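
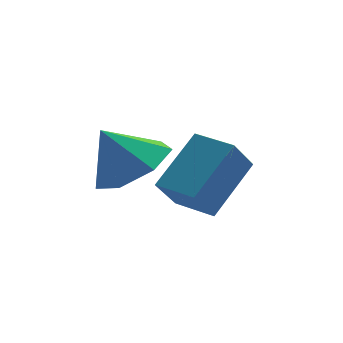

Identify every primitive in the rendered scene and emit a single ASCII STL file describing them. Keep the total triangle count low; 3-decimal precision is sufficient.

solid 
facet normal 0.536 -0.110 -0.837
outer loop
vertex -1.933 -3.64 -1.611
vertex -2.801 -3.454 -2.191
vertex -2.088 -2.759 -1.826
endloop
endfacet
facet normal 0.363 0.281 0.889
outer loop
vertex -1.933 -3.64 -1.611
vertex -2.088 -2.759 -1.826
vertex -3.519 -3.306 -1.069
endloop
endfacet
facet normal 0.536 -0.110 -0.837
outer loop
vertex -2.088 -2.759 -1.826
vertex -2.801 -3.454 -2.191
vertex -2.78 -2.402 -2.316
endloop
endfacet
facet normal 0.001 0.809 0.588
outer loop
vertex -2.088 -2.759 -1.826
vertex -2.78 -2.402 -2.316
vertex -3.519 -3.306 -1.069
endloop
endfacet
facet normal 0.536 -0.110 -0.837
outer loop
vertex -2.78 -2.402 -2.316
vertex -2.801 -3.454 -2.191
vertex -3.487 -2.837 -2.712
endloop
endfacet
facet normal -0.595 0.776 0.210
outer loop
vertex -2.78 -2.402 -2.316
vertex -3.487 -2.837 -2.712
vertex -3.519 -3.306 -1.069
endloop
endfacet
facet normal 0.536 -0.111 -0.837
outer loop
vertex -3.487 -2.837 -2.712
vertex -2.801 -3.454 -2.191
vertex -3.678 -3.737 -2.715
endloop
endfacet
facet normal -0.977 0.207 0.040
outer loop
vertex -3.487 -2.837 -2.712
vertex -3.678 -3.737 -2.715
vertex -3.519 -3.306 -1.069
endloop
endfacet
facet normal 0.536 -0.111 -0.837
outer loop
vertex -3.678 -3.737 -2.715
vertex -2.801 -3.454 -2.191
vertex -3.208 -4.424 -2.323
endloop
endfacet
facet normal -0.858 -0.470 0.206
outer loop
vertex -3.678 -3.737 -2.715
vertex -3.208 -4.424 -2.323
vertex -3.519 -3.306 -1.069
endloop
endfacet
facet normal 0.536 -0.111 -0.837
outer loop
vertex -3.208 -4.424 -2.323
vertex -2.801 -3.454 -2.191
vertex -2.432 -4.381 -1.832
endloop
endfacet
facet normal -0.327 -0.744 0.582
outer loop
vertex -3.208 -4.424 -2.323
vertex -2.432 -4.381 -1.832
vertex -3.519 -3.306 -1.069
endloop
endfacet
facet normal 0.536 -0.111 -0.837
outer loop
vertex -2.432 -4.381 -1.832
vertex -2.801 -3.454 -2.191
vertex -1.933 -3.64 -1.611
endloop
endfacet
facet normal 0.216 -0.410 0.886
outer loop
vertex -2.432 -4.381 -1.832
vertex -1.933 -3.64 -1.611
vertex -3.519 -3.306 -1.069
endloop
endfacet
facet normal -0.455 -0.400 0.796
outer loop
vertex -0.343 -2.431 -2.244
vertex -1.148 -1.555 -2.264
vertex -1.409 -3.436 -3.357
endloop
endfacet
facet normal 0.676 -0.736 0.017
outer loop
vertex -0.872 -2.965 -4.296
vertex -0.343 -2.431 -2.244
vertex -1.409 -3.436 -3.357
endloop
endfacet
facet normal -0.455 -0.400 0.796
outer loop
vertex -1.409 -3.436 -3.357
vertex -1.148 -1.555 -2.264
vertex -2.214 -2.56 -3.377
endloop
endfacet
facet normal -0.579 -0.546 -0.605
outer loop
vertex -2.214 -2.56 -3.377
vertex -0.872 -2.965 -4.296
vertex -1.409 -3.436 -3.357
endloop
endfacet
facet normal 0.579 0.546 0.605
outer loop
vertex -0.343 -2.431 -2.244
vertex -0.611 -1.084 -3.203
vertex -1.148 -1.555 -2.264
endloop
endfacet
facet normal 0.676 -0.736 0.017
outer loop
vertex 0.194 -1.96 -3.183
vertex -0.343 -2.431 -2.244
vertex -0.872 -2.965 -4.296
endloop
endfacet
facet normal 0.579 0.546 0.605
outer loop
vertex 0.194 -1.96 -3.183
vertex -0.611 -1.084 -3.203
vertex -0.343 -2.431 -2.244
endloop
endfacet
facet normal -0.676 0.736 -0.017
outer loop
vertex -1.148 -1.555 -2.264
vertex -0.611 -1.084 -3.203
vertex -2.214 -2.56 -3.377
endloop
endfacet
facet normal -0.579 -0.546 -0.605
outer loop
vertex -1.677 -2.089 -4.316
vertex -0.872 -2.965 -4.296
vertex -2.214 -2.56 -3.377
endloop
endfacet
facet normal -0.676 0.736 -0.017
outer loop
vertex -2.214 -2.56 -3.377
vertex -0.611 -1.084 -3.203
vertex -1.677 -2.089 -4.316
endloop
endfacet
facet normal 0.455 0.400 -0.796
outer loop
vertex -1.677 -2.089 -4.316
vertex 0.194 -1.96 -3.183
vertex -0.872 -2.965 -4.296
endloop
endfacet
facet normal 0.455 0.400 -0.796
outer loop
vertex -0.611 -1.084 -3.203
vertex 0.194 -1.96 -3.183
vertex -1.677 -2.089 -4.316
endloop
endfacet

endsolid


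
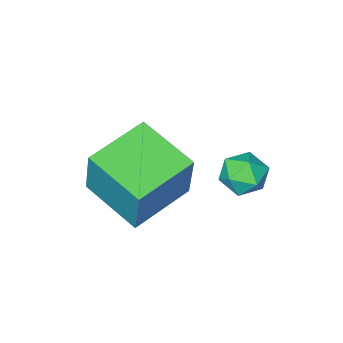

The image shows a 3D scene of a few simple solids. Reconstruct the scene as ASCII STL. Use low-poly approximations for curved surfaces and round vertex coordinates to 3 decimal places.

solid 
facet normal -0.978 -0.133 0.164
outer loop
vertex 1.955 -1.79 -1.74
vertex 1.59 0.213 -2.293
vertex 1.707 -2.376 -3.699
endloop
endfacet
facet normal 0.173 -0.949 0.262
outer loop
vertex 3.79 -2.093 -4.047
vertex 1.955 -1.79 -1.74
vertex 1.707 -2.376 -3.699
endloop
endfacet
facet normal -0.978 -0.133 0.163
outer loop
vertex 1.707 -2.376 -3.699
vertex 1.59 0.213 -2.293
vertex 1.343 -0.373 -4.252
endloop
endfacet
facet normal -0.120 -0.284 -0.951
outer loop
vertex 1.343 -0.373 -4.252
vertex 3.79 -2.093 -4.047
vertex 1.707 -2.376 -3.699
endloop
endfacet
facet normal 0.120 0.284 0.951
outer loop
vertex 1.955 -1.79 -1.74
vertex 3.673 0.496 -2.641
vertex 1.59 0.213 -2.293
endloop
endfacet
facet normal 0.173 -0.949 0.262
outer loop
vertex 4.037 -1.507 -2.088
vertex 1.955 -1.79 -1.74
vertex 3.79 -2.093 -4.047
endloop
endfacet
facet normal 0.120 0.284 0.951
outer loop
vertex 4.037 -1.507 -2.088
vertex 3.673 0.496 -2.641
vertex 1.955 -1.79 -1.74
endloop
endfacet
facet normal -0.173 0.949 -0.262
outer loop
vertex 1.59 0.213 -2.293
vertex 3.673 0.496 -2.641
vertex 1.343 -0.373 -4.252
endloop
endfacet
facet normal -0.120 -0.285 -0.951
outer loop
vertex 3.425 -0.09 -4.6
vertex 3.79 -2.093 -4.047
vertex 1.343 -0.373 -4.252
endloop
endfacet
facet normal -0.173 0.949 -0.262
outer loop
vertex 1.343 -0.373 -4.252
vertex 3.673 0.496 -2.641
vertex 3.425 -0.09 -4.6
endloop
endfacet
facet normal 0.978 0.133 -0.163
outer loop
vertex 3.425 -0.09 -4.6
vertex 4.037 -1.507 -2.088
vertex 3.79 -2.093 -4.047
endloop
endfacet
facet normal 0.978 0.133 -0.163
outer loop
vertex 3.673 0.496 -2.641
vertex 4.037 -1.507 -2.088
vertex 3.425 -0.09 -4.6
endloop
endfacet
facet normal -0.885 0.363 -0.292
outer loop
vertex -0.452 0.819 -4.199
vertex -0.813 0.116 -3.978
vertex -0.741 0.728 -3.437
endloop
endfacet
facet normal -0.457 0.887 -0.068
outer loop
vertex -0.452 0.819 -4.199
vertex -0.741 0.728 -3.437
vertex -0.017 1.092 -3.56
endloop
endfacet
facet normal 0.135 0.875 -0.465
outer loop
vertex -0.452 0.819 -4.199
vertex -0.017 1.092 -3.56
vertex 0.36 0.705 -4.178
endloop
endfacet
facet normal 0.072 0.341 -0.937
outer loop
vertex -0.452 0.819 -4.199
vertex 0.36 0.705 -4.178
vertex -0.132 0.101 -4.436
endloop
endfacet
facet normal -0.558 0.025 -0.830
outer loop
vertex -0.452 0.819 -4.199
vertex -0.132 0.101 -4.436
vertex -0.813 0.116 -3.978
endloop
endfacet
facet normal -0.273 0.747 0.606
outer loop
vertex -0.017 1.092 -3.56
vertex -0.741 0.728 -3.437
vertex -0.108 0.559 -2.944
endloop
endfacet
facet normal -0.965 -0.102 0.244
outer loop
vertex -0.741 0.728 -3.437
vertex -0.813 0.116 -3.978
vertex -0.6 -0.045 -3.202
endloop
endfacet
facet normal -0.435 -0.648 -0.625
outer loop
vertex -0.813 0.116 -3.978
vertex -0.132 0.101 -4.436
vertex -0.223 -0.432 -3.82
endloop
endfacet
facet normal 0.586 -0.136 -0.799
outer loop
vertex -0.132 0.101 -4.436
vertex 0.36 0.705 -4.178
vertex 0.501 -0.068 -3.943
endloop
endfacet
facet normal 0.685 0.727 -0.037
outer loop
vertex 0.36 0.705 -4.178
vertex -0.017 1.092 -3.56
vertex 0.573 0.544 -3.402
endloop
endfacet
facet normal -0.072 -0.341 0.937
outer loop
vertex 0.212 -0.159 -3.181
vertex -0.108 0.559 -2.944
vertex -0.6 -0.045 -3.202
endloop
endfacet
facet normal -0.135 -0.875 0.465
outer loop
vertex 0.212 -0.159 -3.181
vertex -0.6 -0.045 -3.202
vertex -0.223 -0.432 -3.82
endloop
endfacet
facet normal 0.457 -0.887 0.068
outer loop
vertex 0.212 -0.159 -3.181
vertex -0.223 -0.432 -3.82
vertex 0.501 -0.068 -3.943
endloop
endfacet
facet normal 0.885 -0.363 0.292
outer loop
vertex 0.212 -0.159 -3.181
vertex 0.501 -0.068 -3.943
vertex 0.573 0.544 -3.402
endloop
endfacet
facet normal 0.558 -0.025 0.830
outer loop
vertex 0.212 -0.159 -3.181
vertex 0.573 0.544 -3.402
vertex -0.108 0.559 -2.944
endloop
endfacet
facet normal -0.586 0.136 0.799
outer loop
vertex -0.6 -0.045 -3.202
vertex -0.108 0.559 -2.944
vertex -0.741 0.728 -3.437
endloop
endfacet
facet normal -0.685 -0.727 0.037
outer loop
vertex -0.223 -0.432 -3.82
vertex -0.6 -0.045 -3.202
vertex -0.813 0.116 -3.978
endloop
endfacet
facet normal 0.273 -0.747 -0.606
outer loop
vertex 0.501 -0.068 -3.943
vertex -0.223 -0.432 -3.82
vertex -0.132 0.101 -4.436
endloop
endfacet
facet normal 0.965 0.102 -0.244
outer loop
vertex 0.573 0.544 -3.402
vertex 0.501 -0.068 -3.943
vertex 0.36 0.705 -4.178
endloop
endfacet
facet normal 0.435 0.648 0.625
outer loop
vertex -0.108 0.559 -2.944
vertex 0.573 0.544 -3.402
vertex -0.017 1.092 -3.56
endloop
endfacet

endsolid


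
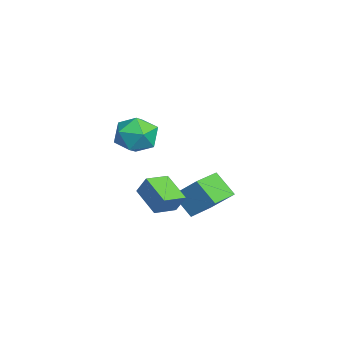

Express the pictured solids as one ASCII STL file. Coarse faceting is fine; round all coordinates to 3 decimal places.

solid 
facet normal -0.299 0.513 0.805
outer loop
vertex -0.692 0.412 4.357
vertex -1.73 -0.303 4.427
vertex -0.682 -0.65 5.038
endloop
endfacet
facet normal 0.414 0.494 0.764
outer loop
vertex -0.692 0.412 4.357
vertex -0.682 -0.65 5.038
vertex 0.308 -0.357 4.312
endloop
endfacet
facet normal 0.608 0.782 0.141
outer loop
vertex -0.692 0.412 4.357
vertex 0.308 -0.357 4.312
vertex -0.129 0.173 3.253
endloop
endfacet
facet normal 0.014 0.979 -0.205
outer loop
vertex -0.692 0.412 4.357
vertex -0.129 0.173 3.253
vertex -1.388 0.206 3.324
endloop
endfacet
facet normal -0.546 0.812 0.206
outer loop
vertex -0.692 0.412 4.357
vertex -1.388 0.206 3.324
vertex -1.73 -0.303 4.427
endloop
endfacet
facet normal 0.617 -0.189 0.764
outer loop
vertex 0.308 -0.357 4.312
vertex -0.682 -0.65 5.038
vertex -0.112 -1.546 4.356
endloop
endfacet
facet normal -0.536 -0.159 0.829
outer loop
vertex -0.682 -0.65 5.038
vertex -1.73 -0.303 4.427
vertex -1.371 -1.513 4.427
endloop
endfacet
facet normal -0.935 0.325 -0.140
outer loop
vertex -1.73 -0.303 4.427
vertex -1.388 0.206 3.324
vertex -1.808 -0.983 3.368
endloop
endfacet
facet normal -0.030 0.593 -0.804
outer loop
vertex -1.388 0.206 3.324
vertex -0.129 0.173 3.253
vertex -0.818 -0.69 2.642
endloop
endfacet
facet normal 0.929 0.276 -0.246
outer loop
vertex -0.129 0.173 3.253
vertex 0.308 -0.357 4.312
vertex 0.23 -1.037 3.253
endloop
endfacet
facet normal -0.014 -0.979 0.205
outer loop
vertex -0.808 -1.752 3.323
vertex -0.112 -1.546 4.356
vertex -1.371 -1.513 4.427
endloop
endfacet
facet normal -0.608 -0.782 -0.141
outer loop
vertex -0.808 -1.752 3.323
vertex -1.371 -1.513 4.427
vertex -1.808 -0.983 3.368
endloop
endfacet
facet normal -0.414 -0.494 -0.764
outer loop
vertex -0.808 -1.752 3.323
vertex -1.808 -0.983 3.368
vertex -0.818 -0.69 2.642
endloop
endfacet
facet normal 0.299 -0.513 -0.805
outer loop
vertex -0.808 -1.752 3.323
vertex -0.818 -0.69 2.642
vertex 0.23 -1.037 3.253
endloop
endfacet
facet normal 0.546 -0.812 -0.206
outer loop
vertex -0.808 -1.752 3.323
vertex 0.23 -1.037 3.253
vertex -0.112 -1.546 4.356
endloop
endfacet
facet normal 0.030 -0.593 0.804
outer loop
vertex -1.371 -1.513 4.427
vertex -0.112 -1.546 4.356
vertex -0.682 -0.65 5.038
endloop
endfacet
facet normal -0.929 -0.276 0.246
outer loop
vertex -1.808 -0.983 3.368
vertex -1.371 -1.513 4.427
vertex -1.73 -0.303 4.427
endloop
endfacet
facet normal -0.617 0.189 -0.764
outer loop
vertex -0.818 -0.69 2.642
vertex -1.808 -0.983 3.368
vertex -1.388 0.206 3.324
endloop
endfacet
facet normal 0.536 0.159 -0.829
outer loop
vertex 0.23 -1.037 3.253
vertex -0.818 -0.69 2.642
vertex -0.129 0.173 3.253
endloop
endfacet
facet normal 0.935 -0.325 0.140
outer loop
vertex -0.112 -1.546 4.356
vertex 0.23 -1.037 3.253
vertex 0.308 -0.357 4.312
endloop
endfacet
facet normal -0.562 0.810 -0.167
outer loop
vertex -1.256 0.924 0.66
vertex 0.158 1.728 -0.2
vertex -1.62 0.458 -0.373
endloop
endfacet
facet normal -0.768 -0.437 0.468
outer loop
vertex -0.838 -0.668 -0.14
vertex -1.256 0.924 0.66
vertex -1.62 0.458 -0.373
endloop
endfacet
facet normal -0.562 0.810 -0.167
outer loop
vertex -1.62 0.458 -0.373
vertex 0.158 1.728 -0.2
vertex -0.206 1.262 -1.233
endloop
endfacet
facet normal -0.305 -0.392 -0.868
outer loop
vertex -0.206 1.262 -1.233
vertex -0.838 -0.668 -0.14
vertex -1.62 0.458 -0.373
endloop
endfacet
facet normal 0.305 0.392 0.868
outer loop
vertex -1.256 0.924 0.66
vertex 0.94 0.602 0.033
vertex 0.158 1.728 -0.2
endloop
endfacet
facet normal -0.768 -0.437 0.468
outer loop
vertex -0.474 -0.202 0.893
vertex -1.256 0.924 0.66
vertex -0.838 -0.668 -0.14
endloop
endfacet
facet normal 0.305 0.392 0.868
outer loop
vertex -0.474 -0.202 0.893
vertex 0.94 0.602 0.033
vertex -1.256 0.924 0.66
endloop
endfacet
facet normal 0.768 0.437 -0.468
outer loop
vertex 0.158 1.728 -0.2
vertex 0.94 0.602 0.033
vertex -0.206 1.262 -1.233
endloop
endfacet
facet normal -0.305 -0.392 -0.868
outer loop
vertex 0.576 0.136 -1.0
vertex -0.838 -0.668 -0.14
vertex -0.206 1.262 -1.233
endloop
endfacet
facet normal 0.768 0.437 -0.468
outer loop
vertex -0.206 1.262 -1.233
vertex 0.94 0.602 0.033
vertex 0.576 0.136 -1.0
endloop
endfacet
facet normal 0.562 -0.810 0.167
outer loop
vertex 0.576 0.136 -1.0
vertex -0.474 -0.202 0.893
vertex -0.838 -0.668 -0.14
endloop
endfacet
facet normal 0.562 -0.810 0.167
outer loop
vertex 0.94 0.602 0.033
vertex -0.474 -0.202 0.893
vertex 0.576 0.136 -1.0
endloop
endfacet
facet normal -0.789 0.611 -0.070
outer loop
vertex -5.42 2.514 -2.188
vertex -4.637 3.678 -0.847
vertex -4.622 3.403 -3.425
endloop
endfacet
facet normal -0.403 -0.600 -0.691
outer loop
vertex -3.123 2.242 -3.293
vertex -5.42 2.514 -2.188
vertex -4.622 3.403 -3.425
endloop
endfacet
facet normal -0.789 0.611 -0.070
outer loop
vertex -4.622 3.403 -3.425
vertex -4.637 3.678 -0.847
vertex -3.839 4.567 -2.085
endloop
endfacet
facet normal 0.464 0.517 -0.720
outer loop
vertex -3.839 4.567 -2.085
vertex -3.123 2.242 -3.293
vertex -4.622 3.403 -3.425
endloop
endfacet
facet normal -0.464 -0.517 0.720
outer loop
vertex -5.42 2.514 -2.188
vertex -3.138 2.517 -0.715
vertex -4.637 3.678 -0.847
endloop
endfacet
facet normal -0.403 -0.600 -0.691
outer loop
vertex -3.921 1.353 -2.055
vertex -5.42 2.514 -2.188
vertex -3.123 2.242 -3.293
endloop
endfacet
facet normal -0.464 -0.517 0.720
outer loop
vertex -3.921 1.353 -2.055
vertex -3.138 2.517 -0.715
vertex -5.42 2.514 -2.188
endloop
endfacet
facet normal 0.404 0.600 0.691
outer loop
vertex -4.637 3.678 -0.847
vertex -3.138 2.517 -0.715
vertex -3.839 4.567 -2.085
endloop
endfacet
facet normal 0.464 0.517 -0.719
outer loop
vertex -2.34 3.406 -1.952
vertex -3.123 2.242 -3.293
vertex -3.839 4.567 -2.085
endloop
endfacet
facet normal 0.403 0.600 0.691
outer loop
vertex -3.839 4.567 -2.085
vertex -3.138 2.517 -0.715
vertex -2.34 3.406 -1.952
endloop
endfacet
facet normal 0.789 -0.611 0.070
outer loop
vertex -2.34 3.406 -1.952
vertex -3.921 1.353 -2.055
vertex -3.123 2.242 -3.293
endloop
endfacet
facet normal 0.789 -0.611 0.070
outer loop
vertex -3.138 2.517 -0.715
vertex -3.921 1.353 -2.055
vertex -2.34 3.406 -1.952
endloop
endfacet

endsolid


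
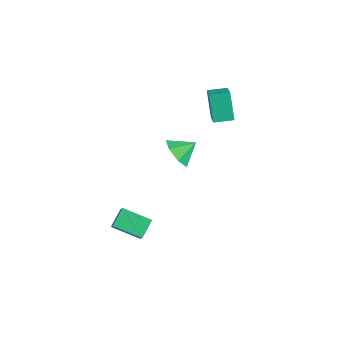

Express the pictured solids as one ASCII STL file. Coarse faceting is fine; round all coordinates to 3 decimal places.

solid 
facet normal -0.541 0.225 0.811
outer loop
vertex -3.339 2.835 4.799
vertex -2.83 3.784 4.875
vertex -4.475 3.52 3.851
endloop
endfacet
facet normal -0.471 -0.879 -0.071
outer loop
vertex -3.55 3.136 2.465
vertex -3.339 2.835 4.799
vertex -4.475 3.52 3.851
endloop
endfacet
facet normal -0.541 0.225 0.811
outer loop
vertex -4.475 3.52 3.851
vertex -2.83 3.784 4.875
vertex -3.966 4.47 3.927
endloop
endfacet
facet normal -0.697 0.420 -0.581
outer loop
vertex -3.966 4.47 3.927
vertex -3.55 3.136 2.465
vertex -4.475 3.52 3.851
endloop
endfacet
facet normal 0.697 -0.420 0.581
outer loop
vertex -3.339 2.835 4.799
vertex -1.905 3.4 3.489
vertex -2.83 3.784 4.875
endloop
endfacet
facet normal -0.472 -0.879 -0.071
outer loop
vertex -2.414 2.45 3.413
vertex -3.339 2.835 4.799
vertex -3.55 3.136 2.465
endloop
endfacet
facet normal 0.697 -0.420 0.582
outer loop
vertex -2.414 2.45 3.413
vertex -1.905 3.4 3.489
vertex -3.339 2.835 4.799
endloop
endfacet
facet normal 0.471 0.879 0.071
outer loop
vertex -2.83 3.784 4.875
vertex -1.905 3.4 3.489
vertex -3.966 4.47 3.927
endloop
endfacet
facet normal -0.697 0.420 -0.582
outer loop
vertex -3.041 4.085 2.541
vertex -3.55 3.136 2.465
vertex -3.966 4.47 3.927
endloop
endfacet
facet normal 0.471 0.879 0.070
outer loop
vertex -3.966 4.47 3.927
vertex -1.905 3.4 3.489
vertex -3.041 4.085 2.541
endloop
endfacet
facet normal 0.541 -0.225 -0.811
outer loop
vertex -3.041 4.085 2.541
vertex -2.414 2.45 3.413
vertex -3.55 3.136 2.465
endloop
endfacet
facet normal 0.541 -0.225 -0.811
outer loop
vertex -1.905 3.4 3.489
vertex -2.414 2.45 3.413
vertex -3.041 4.085 2.541
endloop
endfacet
facet normal -0.564 0.297 -0.771
outer loop
vertex -3.877 -2.36 -2.561
vertex -2.635 -1.398 -3.099
vertex -3.47 -3.24 -3.198
endloop
endfacet
facet normal -0.748 -0.580 0.323
outer loop
vertex -2.405 -3.802 -1.741
vertex -3.877 -2.36 -2.561
vertex -3.47 -3.24 -3.198
endloop
endfacet
facet normal -0.563 0.297 -0.771
outer loop
vertex -3.47 -3.24 -3.198
vertex -2.635 -1.398 -3.099
vertex -2.229 -2.279 -3.735
endloop
endfacet
facet normal 0.350 -0.759 -0.549
outer loop
vertex -2.229 -2.279 -3.735
vertex -2.405 -3.802 -1.741
vertex -3.47 -3.24 -3.198
endloop
endfacet
facet normal -0.350 0.759 0.549
outer loop
vertex -3.877 -2.36 -2.561
vertex -1.57 -1.96 -1.642
vertex -2.635 -1.398 -3.099
endloop
endfacet
facet normal -0.748 -0.579 0.325
outer loop
vertex -2.811 -2.921 -1.105
vertex -3.877 -2.36 -2.561
vertex -2.405 -3.802 -1.741
endloop
endfacet
facet normal -0.350 0.759 0.549
outer loop
vertex -2.811 -2.921 -1.105
vertex -1.57 -1.96 -1.642
vertex -3.877 -2.36 -2.561
endloop
endfacet
facet normal 0.748 0.579 -0.324
outer loop
vertex -2.635 -1.398 -3.099
vertex -1.57 -1.96 -1.642
vertex -2.229 -2.279 -3.735
endloop
endfacet
facet normal 0.350 -0.759 -0.549
outer loop
vertex -1.163 -2.84 -2.279
vertex -2.405 -3.802 -1.741
vertex -2.229 -2.279 -3.735
endloop
endfacet
facet normal 0.747 0.580 -0.324
outer loop
vertex -2.229 -2.279 -3.735
vertex -1.57 -1.96 -1.642
vertex -1.163 -2.84 -2.279
endloop
endfacet
facet normal 0.564 -0.297 0.771
outer loop
vertex -1.163 -2.84 -2.279
vertex -2.811 -2.921 -1.105
vertex -2.405 -3.802 -1.741
endloop
endfacet
facet normal 0.564 -0.297 0.771
outer loop
vertex -1.57 -1.96 -1.642
vertex -2.811 -2.921 -1.105
vertex -1.163 -2.84 -2.279
endloop
endfacet
facet normal -0.270 -0.795 -0.544
outer loop
vertex -0.945 -0.252 2.487
vertex -1.827 -0.211 2.865
vertex -1.494 0.218 2.073
endloop
endfacet
facet normal 0.724 0.655 -0.217
outer loop
vertex -0.945 -0.252 2.487
vertex -1.494 0.218 2.073
vertex -1.513 0.711 3.495
endloop
endfacet
facet normal -0.270 -0.795 -0.544
outer loop
vertex -1.494 0.218 2.073
vertex -1.827 -0.211 2.865
vertex -2.293 0.365 2.255
endloop
endfacet
facet normal 0.099 0.941 -0.325
outer loop
vertex -1.494 0.218 2.073
vertex -2.293 0.365 2.255
vertex -1.513 0.711 3.495
endloop
endfacet
facet normal -0.271 -0.795 -0.544
outer loop
vertex -2.293 0.365 2.255
vertex -1.827 -0.211 2.865
vertex -2.741 0.079 2.896
endloop
endfacet
facet normal -0.479 0.876 0.057
outer loop
vertex -2.293 0.365 2.255
vertex -2.741 0.079 2.896
vertex -1.513 0.711 3.495
endloop
endfacet
facet normal -0.270 -0.794 -0.545
outer loop
vertex -2.741 0.079 2.896
vertex -1.827 -0.211 2.865
vertex -2.501 -0.426 3.513
endloop
endfacet
facet normal -0.575 0.509 0.641
outer loop
vertex -2.741 0.079 2.896
vertex -2.501 -0.426 3.513
vertex -1.513 0.711 3.495
endloop
endfacet
facet normal -0.269 -0.795 -0.544
outer loop
vertex -2.501 -0.426 3.513
vertex -1.827 -0.211 2.865
vertex -1.753 -0.768 3.643
endloop
endfacet
facet normal -0.118 0.118 0.986
outer loop
vertex -2.501 -0.426 3.513
vertex -1.753 -0.768 3.643
vertex -1.513 0.711 3.495
endloop
endfacet
facet normal -0.270 -0.795 -0.543
outer loop
vertex -1.753 -0.768 3.643
vertex -1.827 -0.211 2.865
vertex -1.06 -0.691 3.186
endloop
endfacet
facet normal 0.551 -0.006 0.835
outer loop
vertex -1.753 -0.768 3.643
vertex -1.06 -0.691 3.186
vertex -1.513 0.711 3.495
endloop
endfacet
facet normal -0.270 -0.795 -0.544
outer loop
vertex -1.06 -0.691 3.186
vertex -1.827 -0.211 2.865
vertex -0.945 -0.252 2.487
endloop
endfacet
facet normal 0.925 0.233 0.299
outer loop
vertex -1.06 -0.691 3.186
vertex -0.945 -0.252 2.487
vertex -1.513 0.711 3.495
endloop
endfacet

endsolid


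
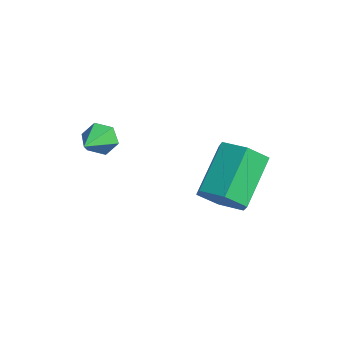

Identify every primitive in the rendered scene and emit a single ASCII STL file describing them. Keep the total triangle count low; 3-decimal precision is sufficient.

solid 
facet normal 0.359 -0.741 -0.567
outer loop
vertex 3.648 2.166 -0.8
vertex 2.869 1.871 -0.908
vertex 3.183 2.435 -1.446
endloop
endfacet
facet normal 0.752 0.590 -0.296
outer loop
vertex 3.648 2.166 -0.8
vertex 3.183 2.435 -1.446
vertex 2.99 3.524 0.236
endloop
endfacet
facet normal 0.751 0.590 -0.296
outer loop
vertex 2.99 3.524 0.236
vertex 3.183 2.435 -1.446
vertex 2.525 3.792 -0.41
endloop
endfacet
facet normal -0.359 0.742 0.566
outer loop
vertex 2.99 3.524 0.236
vertex 2.525 3.792 -0.41
vertex 2.211 3.229 0.128
endloop
endfacet
facet normal 0.359 -0.741 -0.567
outer loop
vertex 3.183 2.435 -1.446
vertex 2.869 1.871 -0.908
vertex 2.404 2.14 -1.554
endloop
endfacet
facet normal -0.103 0.571 -0.814
outer loop
vertex 3.183 2.435 -1.446
vertex 2.404 2.14 -1.554
vertex 2.525 3.792 -0.41
endloop
endfacet
facet normal -0.103 0.571 -0.814
outer loop
vertex 2.525 3.792 -0.41
vertex 2.404 2.14 -1.554
vertex 1.746 3.497 -0.518
endloop
endfacet
facet normal -0.359 0.742 0.566
outer loop
vertex 2.525 3.792 -0.41
vertex 1.746 3.497 -0.518
vertex 2.211 3.229 0.128
endloop
endfacet
facet normal 0.359 -0.741 -0.567
outer loop
vertex 2.404 2.14 -1.554
vertex 2.869 1.871 -0.908
vertex 2.09 1.576 -1.016
endloop
endfacet
facet normal -0.855 -0.019 -0.519
outer loop
vertex 2.404 2.14 -1.554
vertex 2.09 1.576 -1.016
vertex 1.746 3.497 -0.518
endloop
endfacet
facet normal -0.855 -0.019 -0.518
outer loop
vertex 1.746 3.497 -0.518
vertex 2.09 1.576 -1.016
vertex 1.432 2.934 0.02
endloop
endfacet
facet normal -0.359 0.742 0.566
outer loop
vertex 1.746 3.497 -0.518
vertex 1.432 2.934 0.02
vertex 2.211 3.229 0.128
endloop
endfacet
facet normal 0.359 -0.742 -0.566
outer loop
vertex 2.09 1.576 -1.016
vertex 2.869 1.871 -0.908
vertex 2.555 1.308 -0.37
endloop
endfacet
facet normal -0.751 -0.590 0.296
outer loop
vertex 2.09 1.576 -1.016
vertex 2.555 1.308 -0.37
vertex 1.432 2.934 0.02
endloop
endfacet
facet normal -0.752 -0.590 0.295
outer loop
vertex 1.432 2.934 0.02
vertex 2.555 1.308 -0.37
vertex 1.897 2.665 0.666
endloop
endfacet
facet normal -0.359 0.741 0.567
outer loop
vertex 1.432 2.934 0.02
vertex 1.897 2.665 0.666
vertex 2.211 3.229 0.128
endloop
endfacet
facet normal 0.359 -0.742 -0.566
outer loop
vertex 2.555 1.308 -0.37
vertex 2.869 1.871 -0.908
vertex 3.334 1.603 -0.262
endloop
endfacet
facet normal 0.103 -0.571 0.814
outer loop
vertex 2.555 1.308 -0.37
vertex 3.334 1.603 -0.262
vertex 1.897 2.665 0.666
endloop
endfacet
facet normal 0.103 -0.571 0.814
outer loop
vertex 1.897 2.665 0.666
vertex 3.334 1.603 -0.262
vertex 2.676 2.96 0.774
endloop
endfacet
facet normal -0.359 0.741 0.567
outer loop
vertex 1.897 2.665 0.666
vertex 2.676 2.96 0.774
vertex 2.211 3.229 0.128
endloop
endfacet
facet normal 0.359 -0.742 -0.566
outer loop
vertex 3.334 1.603 -0.262
vertex 2.869 1.871 -0.908
vertex 3.648 2.166 -0.8
endloop
endfacet
facet normal 0.855 0.019 0.518
outer loop
vertex 3.334 1.603 -0.262
vertex 3.648 2.166 -0.8
vertex 2.676 2.96 0.774
endloop
endfacet
facet normal 0.855 0.019 0.519
outer loop
vertex 2.676 2.96 0.774
vertex 3.648 2.166 -0.8
vertex 2.99 3.524 0.236
endloop
endfacet
facet normal -0.359 0.741 0.567
outer loop
vertex 2.676 2.96 0.774
vertex 2.99 3.524 0.236
vertex 2.211 3.229 0.128
endloop
endfacet
facet normal -0.478 0.756 -0.446
outer loop
vertex -0.029 -0.061 0.226
vertex -0.371 -0.003 0.691
vertex 0.127 0.293 0.659
endloop
endfacet
facet normal 0.951 -0.043 -0.307
outer loop
vertex -0.029 -0.061 0.226
vertex 0.127 0.293 0.659
vertex 0.271 -1.017 1.289
endloop
endfacet
facet normal -0.479 0.757 -0.445
outer loop
vertex 0.127 0.293 0.659
vertex -0.371 -0.003 0.691
vertex -0.215 0.35 1.124
endloop
endfacet
facet normal 0.777 0.340 0.530
outer loop
vertex 0.127 0.293 0.659
vertex -0.215 0.35 1.124
vertex 0.271 -1.017 1.289
endloop
endfacet
facet normal -0.479 0.757 -0.445
outer loop
vertex -0.215 0.35 1.124
vertex -0.371 -0.003 0.691
vertex -0.713 0.054 1.156
endloop
endfacet
facet normal -0.006 0.118 0.993
outer loop
vertex -0.215 0.35 1.124
vertex -0.713 0.054 1.156
vertex 0.271 -1.017 1.289
endloop
endfacet
facet normal -0.479 0.756 -0.445
outer loop
vertex -0.713 0.054 1.156
vertex -0.371 -0.003 0.691
vertex -0.869 -0.299 0.724
endloop
endfacet
facet normal -0.614 -0.488 0.620
outer loop
vertex -0.713 0.054 1.156
vertex -0.869 -0.299 0.724
vertex 0.271 -1.017 1.289
endloop
endfacet
facet normal -0.479 0.756 -0.446
outer loop
vertex -0.869 -0.299 0.724
vertex -0.371 -0.003 0.691
vertex -0.527 -0.357 0.259
endloop
endfacet
facet normal -0.441 -0.871 -0.216
outer loop
vertex -0.869 -0.299 0.724
vertex -0.527 -0.357 0.259
vertex 0.271 -1.017 1.289
endloop
endfacet
facet normal -0.479 0.756 -0.446
outer loop
vertex -0.527 -0.357 0.259
vertex -0.371 -0.003 0.691
vertex -0.029 -0.061 0.226
endloop
endfacet
facet normal 0.341 -0.649 -0.680
outer loop
vertex -0.527 -0.357 0.259
vertex -0.029 -0.061 0.226
vertex 0.271 -1.017 1.289
endloop
endfacet

endsolid


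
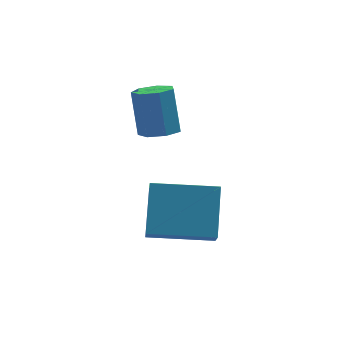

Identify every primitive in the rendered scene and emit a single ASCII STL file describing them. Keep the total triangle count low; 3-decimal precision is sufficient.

solid 
facet normal -0.975 0.214 0.059
outer loop
vertex 1.203 -1.188 0.824
vertex 1.565 0.099 2.131
vertex 1.379 -0.072 -0.323
endloop
endfacet
facet normal -0.194 -0.688 -0.699
outer loop
vertex 3.495 -0.539 -0.451
vertex 1.203 -1.188 0.824
vertex 1.379 -0.072 -0.323
endloop
endfacet
facet normal -0.975 0.215 0.059
outer loop
vertex 1.379 -0.072 -0.323
vertex 1.565 0.099 2.131
vertex 1.742 1.214 0.984
endloop
endfacet
facet normal 0.110 0.693 -0.712
outer loop
vertex 1.742 1.214 0.984
vertex 3.495 -0.539 -0.451
vertex 1.379 -0.072 -0.323
endloop
endfacet
facet normal -0.110 -0.693 0.713
outer loop
vertex 1.203 -1.188 0.824
vertex 3.681 -0.368 2.003
vertex 1.565 0.099 2.131
endloop
endfacet
facet normal -0.194 -0.688 -0.699
outer loop
vertex 3.318 -1.654 0.696
vertex 1.203 -1.188 0.824
vertex 3.495 -0.539 -0.451
endloop
endfacet
facet normal -0.110 -0.693 0.712
outer loop
vertex 3.318 -1.654 0.696
vertex 3.681 -0.368 2.003
vertex 1.203 -1.188 0.824
endloop
endfacet
facet normal 0.194 0.688 0.699
outer loop
vertex 1.565 0.099 2.131
vertex 3.681 -0.368 2.003
vertex 1.742 1.214 0.984
endloop
endfacet
facet normal 0.110 0.693 -0.713
outer loop
vertex 3.857 0.748 0.856
vertex 3.495 -0.539 -0.451
vertex 1.742 1.214 0.984
endloop
endfacet
facet normal 0.194 0.688 0.699
outer loop
vertex 1.742 1.214 0.984
vertex 3.681 -0.368 2.003
vertex 3.857 0.748 0.856
endloop
endfacet
facet normal 0.975 -0.215 -0.058
outer loop
vertex 3.857 0.748 0.856
vertex 3.318 -1.654 0.696
vertex 3.495 -0.539 -0.451
endloop
endfacet
facet normal 0.975 -0.215 -0.059
outer loop
vertex 3.681 -0.368 2.003
vertex 3.318 -1.654 0.696
vertex 3.857 0.748 0.856
endloop
endfacet
facet normal 0.052 -0.412 -0.910
outer loop
vertex 2.913 2.31 2.861
vertex 2.254 2.083 2.926
vertex 2.483 2.69 2.664
endloop
endfacet
facet normal 0.704 0.661 -0.260
outer loop
vertex 2.913 2.31 2.861
vertex 2.483 2.69 2.664
vertex 2.825 3.004 4.389
endloop
endfacet
facet normal 0.703 0.662 -0.260
outer loop
vertex 2.825 3.004 4.389
vertex 2.483 2.69 2.664
vertex 2.394 3.384 4.191
endloop
endfacet
facet normal -0.053 0.414 0.909
outer loop
vertex 2.825 3.004 4.389
vertex 2.394 3.384 4.191
vertex 2.166 2.777 4.454
endloop
endfacet
facet normal 0.053 -0.412 -0.909
outer loop
vertex 2.483 2.69 2.664
vertex 2.254 2.083 2.926
vertex 1.88 2.613 2.664
endloop
endfacet
facet normal -0.115 0.902 -0.417
outer loop
vertex 2.483 2.69 2.664
vertex 1.88 2.613 2.664
vertex 2.394 3.384 4.191
endloop
endfacet
facet normal -0.115 0.902 -0.416
outer loop
vertex 2.394 3.384 4.191
vertex 1.88 2.613 2.664
vertex 1.792 3.307 4.191
endloop
endfacet
facet normal -0.053 0.414 0.909
outer loop
vertex 2.394 3.384 4.191
vertex 1.792 3.307 4.191
vertex 2.166 2.777 4.454
endloop
endfacet
facet normal 0.052 -0.413 -0.909
outer loop
vertex 1.88 2.613 2.664
vertex 2.254 2.083 2.926
vertex 1.559 2.137 2.862
endloop
endfacet
facet normal -0.847 0.463 -0.259
outer loop
vertex 1.88 2.613 2.664
vertex 1.559 2.137 2.862
vertex 1.792 3.307 4.191
endloop
endfacet
facet normal -0.847 0.463 -0.259
outer loop
vertex 1.792 3.307 4.191
vertex 1.559 2.137 2.862
vertex 1.471 2.831 4.389
endloop
endfacet
facet normal -0.053 0.414 0.909
outer loop
vertex 1.792 3.307 4.191
vertex 1.471 2.831 4.389
vertex 2.166 2.777 4.454
endloop
endfacet
facet normal 0.052 -0.412 -0.910
outer loop
vertex 1.559 2.137 2.862
vertex 2.254 2.083 2.926
vertex 1.762 1.62 3.108
endloop
endfacet
facet normal -0.941 -0.325 0.093
outer loop
vertex 1.559 2.137 2.862
vertex 1.762 1.62 3.108
vertex 1.471 2.831 4.389
endloop
endfacet
facet normal -0.942 -0.324 0.092
outer loop
vertex 1.471 2.831 4.389
vertex 1.762 1.62 3.108
vertex 1.673 2.314 4.636
endloop
endfacet
facet normal -0.053 0.414 0.909
outer loop
vertex 1.471 2.831 4.389
vertex 1.673 2.314 4.636
vertex 2.166 2.777 4.454
endloop
endfacet
facet normal 0.053 -0.414 -0.909
outer loop
vertex 1.762 1.62 3.108
vertex 2.254 2.083 2.926
vertex 2.335 1.452 3.218
endloop
endfacet
facet normal -0.326 -0.868 0.375
outer loop
vertex 1.762 1.62 3.108
vertex 2.335 1.452 3.218
vertex 1.673 2.314 4.636
endloop
endfacet
facet normal -0.325 -0.868 0.376
outer loop
vertex 1.673 2.314 4.636
vertex 2.335 1.452 3.218
vertex 2.247 2.146 4.745
endloop
endfacet
facet normal -0.052 0.413 0.909
outer loop
vertex 1.673 2.314 4.636
vertex 2.247 2.146 4.745
vertex 2.166 2.777 4.454
endloop
endfacet
facet normal 0.053 -0.414 -0.909
outer loop
vertex 2.335 1.452 3.218
vertex 2.254 2.083 2.926
vertex 2.848 1.759 3.108
endloop
endfacet
facet normal 0.534 -0.758 0.375
outer loop
vertex 2.335 1.452 3.218
vertex 2.848 1.759 3.108
vertex 2.247 2.146 4.745
endloop
endfacet
facet normal 0.535 -0.757 0.375
outer loop
vertex 2.247 2.146 4.745
vertex 2.848 1.759 3.108
vertex 2.759 2.453 4.635
endloop
endfacet
facet normal -0.052 0.413 0.909
outer loop
vertex 2.247 2.146 4.745
vertex 2.759 2.453 4.635
vertex 2.166 2.777 4.454
endloop
endfacet
facet normal 0.053 -0.414 -0.909
outer loop
vertex 2.848 1.759 3.108
vertex 2.254 2.083 2.926
vertex 2.913 2.31 2.861
endloop
endfacet
facet normal 0.993 -0.076 0.092
outer loop
vertex 2.848 1.759 3.108
vertex 2.913 2.31 2.861
vertex 2.759 2.453 4.635
endloop
endfacet
facet normal 0.993 -0.078 0.092
outer loop
vertex 2.759 2.453 4.635
vertex 2.913 2.31 2.861
vertex 2.825 3.004 4.389
endloop
endfacet
facet normal -0.052 0.412 0.910
outer loop
vertex 2.759 2.453 4.635
vertex 2.825 3.004 4.389
vertex 2.166 2.777 4.454
endloop
endfacet

endsolid


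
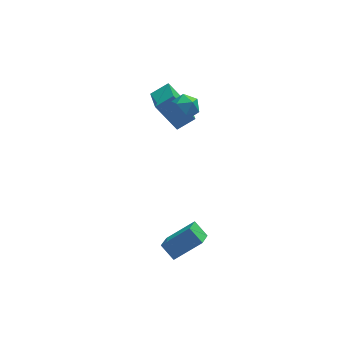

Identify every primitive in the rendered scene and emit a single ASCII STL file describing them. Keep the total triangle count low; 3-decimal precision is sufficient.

solid 
facet normal -0.263 0.899 0.351
outer loop
vertex 0.381 1.487 3.586
vertex -0.232 1.24 3.76
vertex 0.285 1.217 4.206
endloop
endfacet
facet normal 0.441 0.796 0.415
outer loop
vertex 0.381 1.487 3.586
vertex 0.285 1.217 4.206
vertex 0.858 1.08 3.859
endloop
endfacet
facet normal 0.705 0.668 -0.236
outer loop
vertex 0.381 1.487 3.586
vertex 0.858 1.08 3.859
vertex 0.695 1.019 3.199
endloop
endfacet
facet normal 0.165 0.692 -0.703
outer loop
vertex 0.381 1.487 3.586
vertex 0.695 1.019 3.199
vertex 0.021 1.117 3.137
endloop
endfacet
facet normal -0.433 0.835 -0.341
outer loop
vertex 0.381 1.487 3.586
vertex 0.021 1.117 3.137
vertex -0.232 1.24 3.76
endloop
endfacet
facet normal 0.543 0.214 0.812
outer loop
vertex 0.858 1.08 3.859
vertex 0.285 1.217 4.206
vertex 0.539 0.583 4.203
endloop
endfacet
facet normal -0.594 0.380 0.709
outer loop
vertex 0.285 1.217 4.206
vertex -0.232 1.24 3.76
vertex -0.135 0.681 4.141
endloop
endfacet
facet normal -0.870 0.276 -0.408
outer loop
vertex -0.232 1.24 3.76
vertex 0.021 1.117 3.137
vertex -0.298 0.62 3.481
endloop
endfacet
facet normal 0.098 0.044 -0.994
outer loop
vertex 0.021 1.117 3.137
vertex 0.695 1.019 3.199
vertex 0.275 0.483 3.134
endloop
endfacet
facet normal 0.971 0.005 -0.240
outer loop
vertex 0.695 1.019 3.199
vertex 0.858 1.08 3.859
vertex 0.792 0.46 3.58
endloop
endfacet
facet normal -0.165 -0.692 0.703
outer loop
vertex 0.179 0.213 3.754
vertex 0.539 0.583 4.203
vertex -0.135 0.681 4.141
endloop
endfacet
facet normal -0.705 -0.668 0.236
outer loop
vertex 0.179 0.213 3.754
vertex -0.135 0.681 4.141
vertex -0.298 0.62 3.481
endloop
endfacet
facet normal -0.441 -0.796 -0.415
outer loop
vertex 0.179 0.213 3.754
vertex -0.298 0.62 3.481
vertex 0.275 0.483 3.134
endloop
endfacet
facet normal 0.263 -0.899 -0.351
outer loop
vertex 0.179 0.213 3.754
vertex 0.275 0.483 3.134
vertex 0.792 0.46 3.58
endloop
endfacet
facet normal 0.433 -0.835 0.341
outer loop
vertex 0.179 0.213 3.754
vertex 0.792 0.46 3.58
vertex 0.539 0.583 4.203
endloop
endfacet
facet normal -0.098 -0.044 0.994
outer loop
vertex -0.135 0.681 4.141
vertex 0.539 0.583 4.203
vertex 0.285 1.217 4.206
endloop
endfacet
facet normal -0.971 -0.005 0.240
outer loop
vertex -0.298 0.62 3.481
vertex -0.135 0.681 4.141
vertex -0.232 1.24 3.76
endloop
endfacet
facet normal -0.543 -0.214 -0.812
outer loop
vertex 0.275 0.483 3.134
vertex -0.298 0.62 3.481
vertex 0.021 1.117 3.137
endloop
endfacet
facet normal 0.594 -0.380 -0.709
outer loop
vertex 0.792 0.46 3.58
vertex 0.275 0.483 3.134
vertex 0.695 1.019 3.199
endloop
endfacet
facet normal 0.870 -0.276 0.408
outer loop
vertex 0.539 0.583 4.203
vertex 0.792 0.46 3.58
vertex 0.858 1.08 3.859
endloop
endfacet
facet normal -0.772 0.034 -0.635
outer loop
vertex -1.617 -2.86 -1.894
vertex -1.214 -2.114 -2.344
vertex -1.197 -3.414 -2.434
endloop
endfacet
facet normal -0.420 -0.776 0.470
outer loop
vertex 0.014 -3.466 -1.436
vertex -1.617 -2.86 -1.894
vertex -1.197 -3.414 -2.434
endloop
endfacet
facet normal -0.771 0.034 -0.636
outer loop
vertex -1.197 -3.414 -2.434
vertex -1.214 -2.114 -2.344
vertex -0.793 -2.668 -2.884
endloop
endfacet
facet normal 0.478 -0.629 -0.613
outer loop
vertex -0.793 -2.668 -2.884
vertex 0.014 -3.466 -1.436
vertex -1.197 -3.414 -2.434
endloop
endfacet
facet normal -0.478 0.628 0.613
outer loop
vertex -1.617 -2.86 -1.894
vertex -0.003 -2.166 -1.346
vertex -1.214 -2.114 -2.344
endloop
endfacet
facet normal -0.420 -0.777 0.469
outer loop
vertex -0.407 -2.912 -0.896
vertex -1.617 -2.86 -1.894
vertex 0.014 -3.466 -1.436
endloop
endfacet
facet normal -0.478 0.629 0.613
outer loop
vertex -0.407 -2.912 -0.896
vertex -0.003 -2.166 -1.346
vertex -1.617 -2.86 -1.894
endloop
endfacet
facet normal 0.420 0.777 -0.469
outer loop
vertex -1.214 -2.114 -2.344
vertex -0.003 -2.166 -1.346
vertex -0.793 -2.668 -2.884
endloop
endfacet
facet normal 0.479 -0.628 -0.613
outer loop
vertex 0.417 -2.72 -1.886
vertex 0.014 -3.466 -1.436
vertex -0.793 -2.668 -2.884
endloop
endfacet
facet normal 0.421 0.776 -0.469
outer loop
vertex -0.793 -2.668 -2.884
vertex -0.003 -2.166 -1.346
vertex 0.417 -2.72 -1.886
endloop
endfacet
facet normal 0.771 -0.033 0.636
outer loop
vertex 0.417 -2.72 -1.886
vertex -0.407 -2.912 -0.896
vertex 0.014 -3.466 -1.436
endloop
endfacet
facet normal 0.771 -0.034 0.635
outer loop
vertex -0.003 -2.166 -1.346
vertex -0.407 -2.912 -0.896
vertex 0.417 -2.72 -1.886
endloop
endfacet
facet normal -0.860 -0.101 -0.500
outer loop
vertex -0.859 1.544 3.228
vertex -0.786 2.836 2.841
vertex -0.011 1.088 1.863
endloop
endfacet
facet normal -0.054 -0.957 0.286
outer loop
vertex 0.806 1.184 2.339
vertex -0.859 1.544 3.228
vertex -0.011 1.088 1.863
endloop
endfacet
facet normal -0.860 -0.101 -0.501
outer loop
vertex -0.011 1.088 1.863
vertex -0.786 2.836 2.841
vertex 0.062 2.38 1.477
endloop
endfacet
facet normal 0.508 -0.273 -0.817
outer loop
vertex 0.062 2.38 1.477
vertex 0.806 1.184 2.339
vertex -0.011 1.088 1.863
endloop
endfacet
facet normal -0.508 0.273 0.817
outer loop
vertex -0.859 1.544 3.228
vertex 0.031 2.932 3.317
vertex -0.786 2.836 2.841
endloop
endfacet
facet normal -0.054 -0.957 0.286
outer loop
vertex -0.042 1.64 3.703
vertex -0.859 1.544 3.228
vertex 0.806 1.184 2.339
endloop
endfacet
facet normal -0.507 0.273 0.817
outer loop
vertex -0.042 1.64 3.703
vertex 0.031 2.932 3.317
vertex -0.859 1.544 3.228
endloop
endfacet
facet normal 0.054 0.957 -0.286
outer loop
vertex -0.786 2.836 2.841
vertex 0.031 2.932 3.317
vertex 0.062 2.38 1.477
endloop
endfacet
facet normal 0.507 -0.273 -0.817
outer loop
vertex 0.879 2.476 1.952
vertex 0.806 1.184 2.339
vertex 0.062 2.38 1.477
endloop
endfacet
facet normal 0.054 0.957 -0.286
outer loop
vertex 0.062 2.38 1.477
vertex 0.031 2.932 3.317
vertex 0.879 2.476 1.952
endloop
endfacet
facet normal 0.860 0.101 0.501
outer loop
vertex 0.879 2.476 1.952
vertex -0.042 1.64 3.703
vertex 0.806 1.184 2.339
endloop
endfacet
facet normal 0.860 0.101 0.500
outer loop
vertex 0.031 2.932 3.317
vertex -0.042 1.64 3.703
vertex 0.879 2.476 1.952
endloop
endfacet

endsolid


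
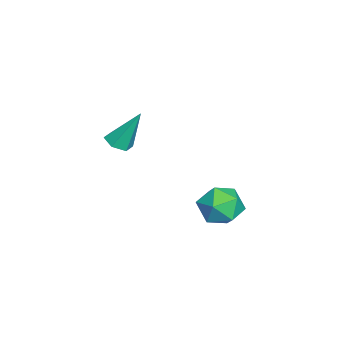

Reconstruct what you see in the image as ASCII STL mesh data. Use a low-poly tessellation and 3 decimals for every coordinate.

solid 
facet normal 0.007 -0.469 -0.883
outer loop
vertex 3.677 -0.56 2.781
vertex 3.216 -0.941 2.98
vertex 3.074 -0.399 2.691
endloop
endfacet
facet normal 0.279 0.943 -0.183
outer loop
vertex 3.677 -0.56 2.781
vertex 3.074 -0.399 2.691
vertex 3.204 -0.059 4.64
endloop
endfacet
facet normal 0.007 -0.469 -0.883
outer loop
vertex 3.074 -0.399 2.691
vertex 3.216 -0.941 2.98
vertex 2.614 -0.78 2.89
endloop
endfacet
facet normal -0.657 0.748 -0.087
outer loop
vertex 3.074 -0.399 2.691
vertex 2.614 -0.78 2.89
vertex 3.204 -0.059 4.64
endloop
endfacet
facet normal 0.007 -0.468 -0.884
outer loop
vertex 2.614 -0.78 2.89
vertex 3.216 -0.941 2.98
vertex 2.755 -1.322 3.178
endloop
endfacet
facet normal -0.938 -0.062 0.342
outer loop
vertex 2.614 -0.78 2.89
vertex 2.755 -1.322 3.178
vertex 3.204 -0.059 4.64
endloop
endfacet
facet normal 0.008 -0.468 -0.884
outer loop
vertex 2.755 -1.322 3.178
vertex 3.216 -0.941 2.98
vertex 3.358 -1.482 3.268
endloop
endfacet
facet normal -0.282 -0.682 0.675
outer loop
vertex 2.755 -1.322 3.178
vertex 3.358 -1.482 3.268
vertex 3.204 -0.059 4.64
endloop
endfacet
facet normal 0.006 -0.469 -0.883
outer loop
vertex 3.358 -1.482 3.268
vertex 3.216 -0.941 2.98
vertex 3.819 -1.101 3.069
endloop
endfacet
facet normal 0.653 -0.488 0.579
outer loop
vertex 3.358 -1.482 3.268
vertex 3.819 -1.101 3.069
vertex 3.204 -0.059 4.64
endloop
endfacet
facet normal 0.006 -0.469 -0.883
outer loop
vertex 3.819 -1.101 3.069
vertex 3.216 -0.941 2.98
vertex 3.677 -0.56 2.781
endloop
endfacet
facet normal 0.934 0.325 0.150
outer loop
vertex 3.819 -1.101 3.069
vertex 3.677 -0.56 2.781
vertex 3.204 -0.059 4.64
endloop
endfacet
facet normal -0.199 0.365 0.910
outer loop
vertex 1.623 3.413 -0.37
vertex 2.265 2.686 0.062
vertex 2.653 3.63 -0.232
endloop
endfacet
facet normal -0.240 0.878 0.415
outer loop
vertex 1.623 3.413 -0.37
vertex 2.653 3.63 -0.232
vertex 2.165 3.92 -1.129
endloop
endfacet
facet normal -0.730 0.681 -0.066
outer loop
vertex 1.623 3.413 -0.37
vertex 2.165 3.92 -1.129
vertex 1.476 3.156 -1.39
endloop
endfacet
facet normal -0.990 0.047 0.131
outer loop
vertex 1.623 3.413 -0.37
vertex 1.476 3.156 -1.39
vertex 1.537 2.393 -0.654
endloop
endfacet
facet normal -0.662 -0.149 0.734
outer loop
vertex 1.623 3.413 -0.37
vertex 1.537 2.393 -0.654
vertex 2.265 2.686 0.062
endloop
endfacet
facet normal 0.390 0.917 0.084
outer loop
vertex 2.165 3.92 -1.129
vertex 2.653 3.63 -0.232
vertex 3.143 3.507 -1.166
endloop
endfacet
facet normal 0.458 0.087 0.885
outer loop
vertex 2.653 3.63 -0.232
vertex 2.265 2.686 0.062
vertex 3.204 2.744 -0.43
endloop
endfacet
facet normal -0.292 -0.744 0.601
outer loop
vertex 2.265 2.686 0.062
vertex 1.537 2.393 -0.654
vertex 2.515 1.98 -0.691
endloop
endfacet
facet normal -0.822 -0.428 -0.375
outer loop
vertex 1.537 2.393 -0.654
vertex 1.476 3.156 -1.39
vertex 2.027 2.27 -1.588
endloop
endfacet
facet normal -0.401 0.598 -0.694
outer loop
vertex 1.476 3.156 -1.39
vertex 2.165 3.92 -1.129
vertex 2.415 3.214 -1.882
endloop
endfacet
facet normal 0.990 -0.047 -0.131
outer loop
vertex 3.057 2.487 -1.45
vertex 3.143 3.507 -1.166
vertex 3.204 2.744 -0.43
endloop
endfacet
facet normal 0.730 -0.681 0.066
outer loop
vertex 3.057 2.487 -1.45
vertex 3.204 2.744 -0.43
vertex 2.515 1.98 -0.691
endloop
endfacet
facet normal 0.240 -0.878 -0.415
outer loop
vertex 3.057 2.487 -1.45
vertex 2.515 1.98 -0.691
vertex 2.027 2.27 -1.588
endloop
endfacet
facet normal 0.199 -0.365 -0.910
outer loop
vertex 3.057 2.487 -1.45
vertex 2.027 2.27 -1.588
vertex 2.415 3.214 -1.882
endloop
endfacet
facet normal 0.662 0.149 -0.734
outer loop
vertex 3.057 2.487 -1.45
vertex 2.415 3.214 -1.882
vertex 3.143 3.507 -1.166
endloop
endfacet
facet normal 0.822 0.428 0.375
outer loop
vertex 3.204 2.744 -0.43
vertex 3.143 3.507 -1.166
vertex 2.653 3.63 -0.232
endloop
endfacet
facet normal 0.401 -0.598 0.694
outer loop
vertex 2.515 1.98 -0.691
vertex 3.204 2.744 -0.43
vertex 2.265 2.686 0.062
endloop
endfacet
facet normal -0.390 -0.917 -0.084
outer loop
vertex 2.027 2.27 -1.588
vertex 2.515 1.98 -0.691
vertex 1.537 2.393 -0.654
endloop
endfacet
facet normal -0.458 -0.087 -0.885
outer loop
vertex 2.415 3.214 -1.882
vertex 2.027 2.27 -1.588
vertex 1.476 3.156 -1.39
endloop
endfacet
facet normal 0.292 0.744 -0.601
outer loop
vertex 3.143 3.507 -1.166
vertex 2.415 3.214 -1.882
vertex 2.165 3.92 -1.129
endloop
endfacet

endsolid


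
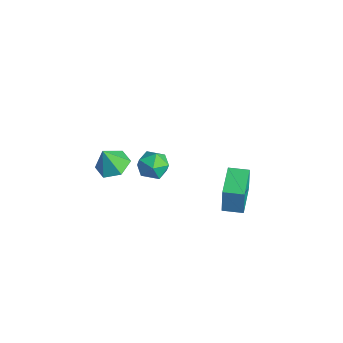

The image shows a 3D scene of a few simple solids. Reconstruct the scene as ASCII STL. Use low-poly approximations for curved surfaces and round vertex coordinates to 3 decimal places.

solid 
facet normal 0.065 0.358 -0.931
outer loop
vertex -3.413 -2.591 -3.428
vertex -3.929 -3.443 -3.792
vertex -4.471 -2.58 -3.498
endloop
endfacet
facet normal -0.045 0.621 0.783
outer loop
vertex -3.413 -2.591 -3.428
vertex -4.471 -2.58 -3.498
vertex -4.031 -3.997 -2.348
endloop
endfacet
facet normal 0.065 0.358 -0.931
outer loop
vertex -4.471 -2.58 -3.498
vertex -3.929 -3.443 -3.792
vertex -4.987 -3.432 -3.862
endloop
endfacet
facet normal -0.783 0.227 0.579
outer loop
vertex -4.471 -2.58 -3.498
vertex -4.987 -3.432 -3.862
vertex -4.031 -3.997 -2.348
endloop
endfacet
facet normal 0.065 0.358 -0.932
outer loop
vertex -4.987 -3.432 -3.862
vertex -3.929 -3.443 -3.792
vertex -4.445 -4.294 -4.155
endloop
endfacet
facet normal -0.771 -0.577 0.271
outer loop
vertex -4.987 -3.432 -3.862
vertex -4.445 -4.294 -4.155
vertex -4.031 -3.997 -2.348
endloop
endfacet
facet normal 0.065 0.358 -0.932
outer loop
vertex -4.445 -4.294 -4.155
vertex -3.929 -3.443 -3.792
vertex -3.388 -4.305 -4.085
endloop
endfacet
facet normal -0.021 -0.986 0.167
outer loop
vertex -4.445 -4.294 -4.155
vertex -3.388 -4.305 -4.085
vertex -4.031 -3.997 -2.348
endloop
endfacet
facet normal 0.065 0.358 -0.932
outer loop
vertex -3.388 -4.305 -4.085
vertex -3.929 -3.443 -3.792
vertex -2.872 -3.454 -3.722
endloop
endfacet
facet normal 0.716 -0.592 0.370
outer loop
vertex -3.388 -4.305 -4.085
vertex -2.872 -3.454 -3.722
vertex -4.031 -3.997 -2.348
endloop
endfacet
facet normal 0.065 0.358 -0.931
outer loop
vertex -2.872 -3.454 -3.722
vertex -3.929 -3.443 -3.792
vertex -3.413 -2.591 -3.428
endloop
endfacet
facet normal 0.705 0.211 0.678
outer loop
vertex -2.872 -3.454 -3.722
vertex -3.413 -2.591 -3.428
vertex -4.031 -3.997 -2.348
endloop
endfacet
facet normal -0.795 0.604 -0.059
outer loop
vertex 1.522 0.704 -0.913
vertex 2.225 1.628 -0.916
vertex 1.595 0.645 -2.491
endloop
endfacet
facet normal -0.605 -0.796 0.002
outer loop
vertex 3.295 -0.648 -2.364
vertex 1.522 0.704 -0.913
vertex 1.595 0.645 -2.491
endloop
endfacet
facet normal -0.795 0.604 -0.059
outer loop
vertex 1.595 0.645 -2.491
vertex 2.225 1.628 -0.916
vertex 2.297 1.569 -2.493
endloop
endfacet
facet normal 0.046 -0.037 -0.998
outer loop
vertex 2.297 1.569 -2.493
vertex 3.295 -0.648 -2.364
vertex 1.595 0.645 -2.491
endloop
endfacet
facet normal -0.046 0.038 0.998
outer loop
vertex 1.522 0.704 -0.913
vertex 3.925 0.335 -0.789
vertex 2.225 1.628 -0.916
endloop
endfacet
facet normal -0.605 -0.796 0.002
outer loop
vertex 3.223 -0.589 -0.787
vertex 1.522 0.704 -0.913
vertex 3.295 -0.648 -2.364
endloop
endfacet
facet normal -0.046 0.037 0.998
outer loop
vertex 3.223 -0.589 -0.787
vertex 3.925 0.335 -0.789
vertex 1.522 0.704 -0.913
endloop
endfacet
facet normal 0.605 0.796 -0.002
outer loop
vertex 2.225 1.628 -0.916
vertex 3.925 0.335 -0.789
vertex 2.297 1.569 -2.493
endloop
endfacet
facet normal 0.045 -0.038 -0.998
outer loop
vertex 3.998 0.276 -2.367
vertex 3.295 -0.648 -2.364
vertex 2.297 1.569 -2.493
endloop
endfacet
facet normal 0.605 0.796 -0.002
outer loop
vertex 2.297 1.569 -2.493
vertex 3.925 0.335 -0.789
vertex 3.998 0.276 -2.367
endloop
endfacet
facet normal 0.795 -0.604 0.059
outer loop
vertex 3.998 0.276 -2.367
vertex 3.223 -0.589 -0.787
vertex 3.295 -0.648 -2.364
endloop
endfacet
facet normal 0.795 -0.604 0.059
outer loop
vertex 3.925 0.335 -0.789
vertex 3.223 -0.589 -0.787
vertex 3.998 0.276 -2.367
endloop
endfacet
facet normal 0.148 0.756 0.638
outer loop
vertex -0.325 -2.093 -0.078
vertex -0.057 -2.737 0.623
vertex 0.623 -2.356 0.014
endloop
endfacet
facet normal 0.270 0.962 -0.034
outer loop
vertex -0.325 -2.093 -0.078
vertex 0.623 -2.356 0.014
vertex 0.218 -2.274 -0.883
endloop
endfacet
facet normal -0.326 0.851 -0.411
outer loop
vertex -0.325 -2.093 -0.078
vertex 0.218 -2.274 -0.883
vertex -0.712 -2.604 -0.83
endloop
endfacet
facet normal -0.816 0.577 0.028
outer loop
vertex -0.325 -2.093 -0.078
vertex -0.712 -2.604 -0.83
vertex -0.882 -2.89 0.101
endloop
endfacet
facet normal -0.524 0.518 0.676
outer loop
vertex -0.325 -2.093 -0.078
vertex -0.882 -2.89 0.101
vertex -0.057 -2.737 0.623
endloop
endfacet
facet normal 0.782 0.544 -0.303
outer loop
vertex 0.218 -2.274 -0.883
vertex 0.623 -2.356 0.014
vertex 0.822 -3.03 -0.681
endloop
endfacet
facet normal 0.584 0.210 0.784
outer loop
vertex 0.623 -2.356 0.014
vertex -0.057 -2.737 0.623
vertex 0.652 -3.316 0.25
endloop
endfacet
facet normal -0.503 -0.176 0.846
outer loop
vertex -0.057 -2.737 0.623
vertex -0.882 -2.89 0.101
vertex -0.278 -3.646 0.303
endloop
endfacet
facet normal -0.976 -0.079 -0.203
outer loop
vertex -0.882 -2.89 0.101
vertex -0.712 -2.604 -0.83
vertex -0.683 -3.564 -0.594
endloop
endfacet
facet normal -0.182 0.366 -0.913
outer loop
vertex -0.712 -2.604 -0.83
vertex 0.218 -2.274 -0.883
vertex -0.003 -3.183 -1.203
endloop
endfacet
facet normal 0.816 -0.577 -0.028
outer loop
vertex 0.265 -3.827 -0.502
vertex 0.822 -3.03 -0.681
vertex 0.652 -3.316 0.25
endloop
endfacet
facet normal 0.326 -0.851 0.411
outer loop
vertex 0.265 -3.827 -0.502
vertex 0.652 -3.316 0.25
vertex -0.278 -3.646 0.303
endloop
endfacet
facet normal -0.270 -0.962 0.034
outer loop
vertex 0.265 -3.827 -0.502
vertex -0.278 -3.646 0.303
vertex -0.683 -3.564 -0.594
endloop
endfacet
facet normal -0.148 -0.756 -0.638
outer loop
vertex 0.265 -3.827 -0.502
vertex -0.683 -3.564 -0.594
vertex -0.003 -3.183 -1.203
endloop
endfacet
facet normal 0.524 -0.518 -0.676
outer loop
vertex 0.265 -3.827 -0.502
vertex -0.003 -3.183 -1.203
vertex 0.822 -3.03 -0.681
endloop
endfacet
facet normal 0.976 0.079 0.203
outer loop
vertex 0.652 -3.316 0.25
vertex 0.822 -3.03 -0.681
vertex 0.623 -2.356 0.014
endloop
endfacet
facet normal 0.182 -0.366 0.913
outer loop
vertex -0.278 -3.646 0.303
vertex 0.652 -3.316 0.25
vertex -0.057 -2.737 0.623
endloop
endfacet
facet normal -0.782 -0.544 0.303
outer loop
vertex -0.683 -3.564 -0.594
vertex -0.278 -3.646 0.303
vertex -0.882 -2.89 0.101
endloop
endfacet
facet normal -0.584 -0.210 -0.784
outer loop
vertex -0.003 -3.183 -1.203
vertex -0.683 -3.564 -0.594
vertex -0.712 -2.604 -0.83
endloop
endfacet
facet normal 0.503 0.176 -0.846
outer loop
vertex 0.822 -3.03 -0.681
vertex -0.003 -3.183 -1.203
vertex 0.218 -2.274 -0.883
endloop
endfacet

endsolid


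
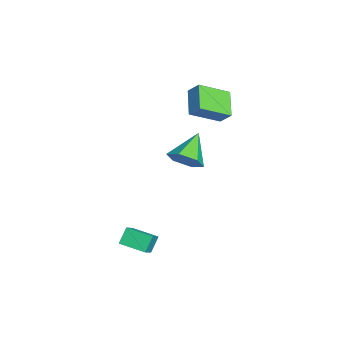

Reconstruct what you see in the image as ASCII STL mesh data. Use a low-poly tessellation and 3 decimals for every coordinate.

solid 
facet normal 0.707 -0.410 -0.576
outer loop
vertex -1.062 3.066 0.148
vertex -1.812 2.465 -0.345
vertex -1.563 3.441 -0.733
endloop
endfacet
facet normal 0.189 0.938 0.292
outer loop
vertex -1.062 3.066 0.148
vertex -1.563 3.441 -0.733
vertex -3.248 3.295 0.825
endloop
endfacet
facet normal 0.707 -0.410 -0.576
outer loop
vertex -1.563 3.441 -0.733
vertex -1.812 2.465 -0.345
vertex -2.312 2.84 -1.225
endloop
endfacet
facet normal -0.418 0.828 -0.375
outer loop
vertex -1.563 3.441 -0.733
vertex -2.312 2.84 -1.225
vertex -3.248 3.295 0.825
endloop
endfacet
facet normal 0.707 -0.409 -0.576
outer loop
vertex -2.312 2.84 -1.225
vertex -1.812 2.465 -0.345
vertex -2.562 1.863 -0.838
endloop
endfacet
facet normal -0.903 0.062 -0.426
outer loop
vertex -2.312 2.84 -1.225
vertex -2.562 1.863 -0.838
vertex -3.248 3.295 0.825
endloop
endfacet
facet normal 0.707 -0.409 -0.577
outer loop
vertex -2.562 1.863 -0.838
vertex -1.812 2.465 -0.345
vertex -2.061 1.488 0.042
endloop
endfacet
facet normal -0.781 -0.595 0.191
outer loop
vertex -2.562 1.863 -0.838
vertex -2.061 1.488 0.042
vertex -3.248 3.295 0.825
endloop
endfacet
facet normal 0.707 -0.409 -0.577
outer loop
vertex -2.061 1.488 0.042
vertex -1.812 2.465 -0.345
vertex -1.312 2.089 0.535
endloop
endfacet
facet normal -0.174 -0.486 0.857
outer loop
vertex -2.061 1.488 0.042
vertex -1.312 2.089 0.535
vertex -3.248 3.295 0.825
endloop
endfacet
facet normal 0.707 -0.409 -0.577
outer loop
vertex -1.312 2.089 0.535
vertex -1.812 2.465 -0.345
vertex -1.062 3.066 0.148
endloop
endfacet
facet normal 0.311 0.280 0.908
outer loop
vertex -1.312 2.089 0.535
vertex -1.062 3.066 0.148
vertex -3.248 3.295 0.825
endloop
endfacet
facet normal -0.741 0.273 -0.613
outer loop
vertex 1.503 -0.511 -3.148
vertex 2.179 0.795 -3.384
vertex 2.027 -0.931 -3.968
endloop
endfacet
facet normal -0.454 -0.877 0.159
outer loop
vertex 2.961 -1.275 -3.196
vertex 1.503 -0.511 -3.148
vertex 2.027 -0.931 -3.968
endloop
endfacet
facet normal -0.742 0.273 -0.613
outer loop
vertex 2.027 -0.931 -3.968
vertex 2.179 0.795 -3.384
vertex 2.703 0.375 -4.205
endloop
endfacet
facet normal 0.494 -0.396 -0.774
outer loop
vertex 2.703 0.375 -4.205
vertex 2.961 -1.275 -3.196
vertex 2.027 -0.931 -3.968
endloop
endfacet
facet normal -0.494 0.396 0.774
outer loop
vertex 1.503 -0.511 -3.148
vertex 3.113 0.451 -2.612
vertex 2.179 0.795 -3.384
endloop
endfacet
facet normal -0.454 -0.877 0.159
outer loop
vertex 2.437 -0.855 -2.375
vertex 1.503 -0.511 -3.148
vertex 2.961 -1.275 -3.196
endloop
endfacet
facet normal -0.494 0.396 0.774
outer loop
vertex 2.437 -0.855 -2.375
vertex 3.113 0.451 -2.612
vertex 1.503 -0.511 -3.148
endloop
endfacet
facet normal 0.454 0.877 -0.159
outer loop
vertex 2.179 0.795 -3.384
vertex 3.113 0.451 -2.612
vertex 2.703 0.375 -4.205
endloop
endfacet
facet normal 0.495 -0.396 -0.774
outer loop
vertex 3.637 0.031 -3.432
vertex 2.961 -1.275 -3.196
vertex 2.703 0.375 -4.205
endloop
endfacet
facet normal 0.454 0.877 -0.159
outer loop
vertex 2.703 0.375 -4.205
vertex 3.113 0.451 -2.612
vertex 3.637 0.031 -3.432
endloop
endfacet
facet normal 0.741 -0.273 0.613
outer loop
vertex 3.637 0.031 -3.432
vertex 2.437 -0.855 -2.375
vertex 2.961 -1.275 -3.196
endloop
endfacet
facet normal 0.741 -0.272 0.613
outer loop
vertex 3.113 0.451 -2.612
vertex 2.437 -0.855 -2.375
vertex 3.637 0.031 -3.432
endloop
endfacet
facet normal -0.442 -0.535 -0.720
outer loop
vertex -4.649 2.817 3.289
vertex -5.155 4.548 2.314
vertex -3.14 2.761 2.404
endloop
endfacet
facet normal 0.247 -0.844 0.475
outer loop
vertex -2.685 3.312 3.146
vertex -4.649 2.817 3.289
vertex -3.14 2.761 2.404
endloop
endfacet
facet normal -0.442 -0.535 -0.720
outer loop
vertex -3.14 2.761 2.404
vertex -5.155 4.548 2.314
vertex -3.646 4.492 1.43
endloop
endfacet
facet normal 0.862 -0.032 -0.505
outer loop
vertex -3.646 4.492 1.43
vertex -2.685 3.312 3.146
vertex -3.14 2.761 2.404
endloop
endfacet
facet normal -0.863 0.032 0.505
outer loop
vertex -4.649 2.817 3.289
vertex -4.7 5.099 3.056
vertex -5.155 4.548 2.314
endloop
endfacet
facet normal 0.247 -0.844 0.476
outer loop
vertex -4.194 3.368 4.03
vertex -4.649 2.817 3.289
vertex -2.685 3.312 3.146
endloop
endfacet
facet normal -0.862 0.032 0.505
outer loop
vertex -4.194 3.368 4.03
vertex -4.7 5.099 3.056
vertex -4.649 2.817 3.289
endloop
endfacet
facet normal -0.247 0.844 -0.475
outer loop
vertex -5.155 4.548 2.314
vertex -4.7 5.099 3.056
vertex -3.646 4.492 1.43
endloop
endfacet
facet normal 0.862 -0.033 -0.505
outer loop
vertex -3.191 5.043 2.171
vertex -2.685 3.312 3.146
vertex -3.646 4.492 1.43
endloop
endfacet
facet normal -0.248 0.844 -0.476
outer loop
vertex -3.646 4.492 1.43
vertex -4.7 5.099 3.056
vertex -3.191 5.043 2.171
endloop
endfacet
facet normal 0.442 0.535 0.720
outer loop
vertex -3.191 5.043 2.171
vertex -4.194 3.368 4.03
vertex -2.685 3.312 3.146
endloop
endfacet
facet normal 0.442 0.535 0.720
outer loop
vertex -4.7 5.099 3.056
vertex -4.194 3.368 4.03
vertex -3.191 5.043 2.171
endloop
endfacet

endsolid


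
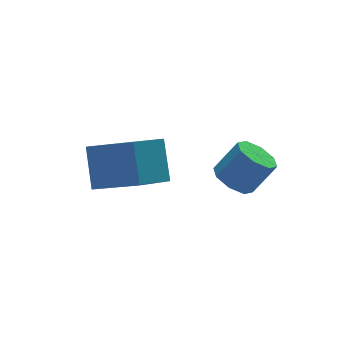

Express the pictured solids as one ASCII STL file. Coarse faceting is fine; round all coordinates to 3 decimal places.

solid 
facet normal -0.574 0.116 -0.810
outer loop
vertex 0.867 -0.212 2.264
vertex 0.428 0.332 2.653
vertex 1.082 0.356 2.193
endloop
endfacet
facet normal 0.739 -0.352 -0.575
outer loop
vertex 0.867 -0.212 2.264
vertex 1.082 0.356 2.193
vertex 1.671 -0.376 3.398
endloop
endfacet
facet normal 0.739 -0.351 -0.575
outer loop
vertex 1.671 -0.376 3.398
vertex 1.082 0.356 2.193
vertex 1.886 0.193 3.327
endloop
endfacet
facet normal 0.574 -0.116 0.810
outer loop
vertex 1.671 -0.376 3.398
vertex 1.886 0.193 3.327
vertex 1.232 0.168 3.787
endloop
endfacet
facet normal -0.574 0.115 -0.810
outer loop
vertex 1.082 0.356 2.193
vertex 0.428 0.332 2.653
vertex 0.914 0.911 2.391
endloop
endfacet
facet normal 0.772 0.408 -0.488
outer loop
vertex 1.082 0.356 2.193
vertex 0.914 0.911 2.391
vertex 1.886 0.193 3.327
endloop
endfacet
facet normal 0.771 0.408 -0.488
outer loop
vertex 1.886 0.193 3.327
vertex 0.914 0.911 2.391
vertex 1.718 0.748 3.526
endloop
endfacet
facet normal 0.574 -0.117 0.810
outer loop
vertex 1.886 0.193 3.327
vertex 1.718 0.748 3.526
vertex 1.232 0.168 3.787
endloop
endfacet
facet normal -0.575 0.116 -0.810
outer loop
vertex 0.914 0.911 2.391
vertex 0.428 0.332 2.653
vertex 0.462 1.126 2.743
endloop
endfacet
facet normal 0.352 0.929 -0.116
outer loop
vertex 0.914 0.911 2.391
vertex 0.462 1.126 2.743
vertex 1.718 0.748 3.526
endloop
endfacet
facet normal 0.351 0.929 -0.115
outer loop
vertex 1.718 0.748 3.526
vertex 0.462 1.126 2.743
vertex 1.265 0.963 3.878
endloop
endfacet
facet normal 0.574 -0.117 0.810
outer loop
vertex 1.718 0.748 3.526
vertex 1.265 0.963 3.878
vertex 1.232 0.168 3.787
endloop
endfacet
facet normal -0.574 0.116 -0.811
outer loop
vertex 0.462 1.126 2.743
vertex 0.428 0.332 2.653
vertex -0.011 0.876 3.042
endloop
endfacet
facet normal -0.274 0.906 0.324
outer loop
vertex 0.462 1.126 2.743
vertex -0.011 0.876 3.042
vertex 1.265 0.963 3.878
endloop
endfacet
facet normal -0.275 0.904 0.326
outer loop
vertex 1.265 0.963 3.878
vertex -0.011 0.876 3.042
vertex 0.793 0.712 4.176
endloop
endfacet
facet normal 0.574 -0.117 0.811
outer loop
vertex 1.265 0.963 3.878
vertex 0.793 0.712 4.176
vertex 1.232 0.168 3.787
endloop
endfacet
facet normal -0.574 0.116 -0.810
outer loop
vertex -0.011 0.876 3.042
vertex 0.428 0.332 2.653
vertex -0.226 0.307 3.113
endloop
endfacet
facet normal -0.739 0.351 0.575
outer loop
vertex -0.011 0.876 3.042
vertex -0.226 0.307 3.113
vertex 0.793 0.712 4.176
endloop
endfacet
facet normal -0.739 0.352 0.575
outer loop
vertex 0.793 0.712 4.176
vertex -0.226 0.307 3.113
vertex 0.578 0.144 4.247
endloop
endfacet
facet normal 0.574 -0.116 0.810
outer loop
vertex 0.793 0.712 4.176
vertex 0.578 0.144 4.247
vertex 1.232 0.168 3.787
endloop
endfacet
facet normal -0.574 0.117 -0.810
outer loop
vertex -0.226 0.307 3.113
vertex 0.428 0.332 2.653
vertex -0.058 -0.248 2.914
endloop
endfacet
facet normal -0.771 -0.408 0.488
outer loop
vertex -0.226 0.307 3.113
vertex -0.058 -0.248 2.914
vertex 0.578 0.144 4.247
endloop
endfacet
facet normal -0.772 -0.408 0.488
outer loop
vertex 0.578 0.144 4.247
vertex -0.058 -0.248 2.914
vertex 0.746 -0.411 4.049
endloop
endfacet
facet normal 0.574 -0.115 0.810
outer loop
vertex 0.578 0.144 4.247
vertex 0.746 -0.411 4.049
vertex 1.232 0.168 3.787
endloop
endfacet
facet normal -0.574 0.117 -0.810
outer loop
vertex -0.058 -0.248 2.914
vertex 0.428 0.332 2.653
vertex 0.395 -0.463 2.562
endloop
endfacet
facet normal -0.351 -0.929 0.115
outer loop
vertex -0.058 -0.248 2.914
vertex 0.395 -0.463 2.562
vertex 0.746 -0.411 4.049
endloop
endfacet
facet normal -0.352 -0.929 0.116
outer loop
vertex 0.746 -0.411 4.049
vertex 0.395 -0.463 2.562
vertex 1.198 -0.626 3.697
endloop
endfacet
facet normal 0.575 -0.116 0.810
outer loop
vertex 0.746 -0.411 4.049
vertex 1.198 -0.626 3.697
vertex 1.232 0.168 3.787
endloop
endfacet
facet normal -0.574 0.117 -0.811
outer loop
vertex 0.395 -0.463 2.562
vertex 0.428 0.332 2.653
vertex 0.867 -0.212 2.264
endloop
endfacet
facet normal 0.276 -0.905 -0.325
outer loop
vertex 0.395 -0.463 2.562
vertex 0.867 -0.212 2.264
vertex 1.198 -0.626 3.697
endloop
endfacet
facet normal 0.273 -0.905 -0.325
outer loop
vertex 1.198 -0.626 3.697
vertex 0.867 -0.212 2.264
vertex 1.671 -0.376 3.398
endloop
endfacet
facet normal 0.574 -0.116 0.811
outer loop
vertex 1.198 -0.626 3.697
vertex 1.671 -0.376 3.398
vertex 1.232 0.168 3.787
endloop
endfacet
facet normal -0.541 0.715 -0.443
outer loop
vertex -3.31 3.336 1.365
vertex -2.983 4.408 2.696
vertex -1.859 3.921 0.538
endloop
endfacet
facet normal -0.188 -0.616 -0.765
outer loop
vertex -0.777 2.492 1.424
vertex -3.31 3.336 1.365
vertex -1.859 3.921 0.538
endloop
endfacet
facet normal -0.541 0.715 -0.443
outer loop
vertex -1.859 3.921 0.538
vertex -2.983 4.408 2.696
vertex -1.532 4.993 1.868
endloop
endfacet
facet normal 0.820 0.331 -0.468
outer loop
vertex -1.532 4.993 1.868
vertex -0.777 2.492 1.424
vertex -1.859 3.921 0.538
endloop
endfacet
facet normal -0.820 -0.331 0.468
outer loop
vertex -3.31 3.336 1.365
vertex -1.901 2.979 3.582
vertex -2.983 4.408 2.696
endloop
endfacet
facet normal -0.188 -0.617 -0.765
outer loop
vertex -2.228 1.907 2.252
vertex -3.31 3.336 1.365
vertex -0.777 2.492 1.424
endloop
endfacet
facet normal -0.820 -0.330 0.468
outer loop
vertex -2.228 1.907 2.252
vertex -1.901 2.979 3.582
vertex -3.31 3.336 1.365
endloop
endfacet
facet normal 0.188 0.616 0.765
outer loop
vertex -2.983 4.408 2.696
vertex -1.901 2.979 3.582
vertex -1.532 4.993 1.868
endloop
endfacet
facet normal 0.820 0.331 -0.468
outer loop
vertex -0.45 3.564 2.755
vertex -0.777 2.492 1.424
vertex -1.532 4.993 1.868
endloop
endfacet
facet normal 0.187 0.617 0.765
outer loop
vertex -1.532 4.993 1.868
vertex -1.901 2.979 3.582
vertex -0.45 3.564 2.755
endloop
endfacet
facet normal 0.541 -0.715 0.443
outer loop
vertex -0.45 3.564 2.755
vertex -2.228 1.907 2.252
vertex -0.777 2.492 1.424
endloop
endfacet
facet normal 0.541 -0.715 0.443
outer loop
vertex -1.901 2.979 3.582
vertex -2.228 1.907 2.252
vertex -0.45 3.564 2.755
endloop
endfacet

endsolid


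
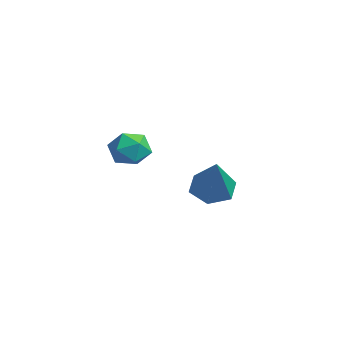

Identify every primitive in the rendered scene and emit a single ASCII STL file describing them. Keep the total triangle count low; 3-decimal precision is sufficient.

solid 
facet normal -0.621 0.185 -0.761
outer loop
vertex 1.037 3.109 0.284
vertex 0.46 2.698 0.655
vertex 0.537 3.484 0.783
endloop
endfacet
facet normal 0.654 0.751 0.091
outer loop
vertex 1.037 3.109 0.284
vertex 0.537 3.484 0.783
vertex 1.66 2.342 2.125
endloop
endfacet
facet normal -0.621 0.185 -0.761
outer loop
vertex 0.537 3.484 0.783
vertex 0.46 2.698 0.655
vertex -0.04 3.073 1.154
endloop
endfacet
facet normal -0.078 0.726 0.683
outer loop
vertex 0.537 3.484 0.783
vertex -0.04 3.073 1.154
vertex 1.66 2.342 2.125
endloop
endfacet
facet normal -0.622 0.184 -0.761
outer loop
vertex -0.04 3.073 1.154
vertex 0.46 2.698 0.655
vertex -0.117 2.287 1.027
endloop
endfacet
facet normal -0.522 -0.086 0.849
outer loop
vertex -0.04 3.073 1.154
vertex -0.117 2.287 1.027
vertex 1.66 2.342 2.125
endloop
endfacet
facet normal -0.622 0.184 -0.761
outer loop
vertex -0.117 2.287 1.027
vertex 0.46 2.698 0.655
vertex 0.383 1.912 0.528
endloop
endfacet
facet normal -0.234 -0.875 0.423
outer loop
vertex -0.117 2.287 1.027
vertex 0.383 1.912 0.528
vertex 1.66 2.342 2.125
endloop
endfacet
facet normal -0.621 0.184 -0.762
outer loop
vertex 0.383 1.912 0.528
vertex 0.46 2.698 0.655
vertex 0.961 2.323 0.156
endloop
endfacet
facet normal 0.497 -0.851 -0.168
outer loop
vertex 0.383 1.912 0.528
vertex 0.961 2.323 0.156
vertex 1.66 2.342 2.125
endloop
endfacet
facet normal -0.621 0.184 -0.762
outer loop
vertex 0.961 2.323 0.156
vertex 0.46 2.698 0.655
vertex 1.037 3.109 0.284
endloop
endfacet
facet normal 0.942 -0.037 -0.334
outer loop
vertex 0.961 2.323 0.156
vertex 1.037 3.109 0.284
vertex 1.66 2.342 2.125
endloop
endfacet
facet normal -0.579 -0.466 0.669
outer loop
vertex 2.675 -1.042 4.046
vertex 2.937 -1.672 3.834
vertex 3.257 -1.312 4.362
endloop
endfacet
facet normal -0.401 0.185 0.897
outer loop
vertex 2.675 -1.042 4.046
vertex 3.257 -1.312 4.362
vertex 3.227 -0.615 4.205
endloop
endfacet
facet normal -0.629 0.659 0.413
outer loop
vertex 2.675 -1.042 4.046
vertex 3.227 -0.615 4.205
vertex 2.889 -0.545 3.579
endloop
endfacet
facet normal -0.947 0.300 -0.115
outer loop
vertex 2.675 -1.042 4.046
vertex 2.889 -0.545 3.579
vertex 2.71 -1.198 3.349
endloop
endfacet
facet normal -0.917 -0.396 0.043
outer loop
vertex 2.675 -1.042 4.046
vertex 2.71 -1.198 3.349
vertex 2.937 -1.672 3.834
endloop
endfacet
facet normal 0.310 0.222 0.925
outer loop
vertex 3.227 -0.615 4.205
vertex 3.257 -1.312 4.362
vertex 3.83 -0.982 4.091
endloop
endfacet
facet normal 0.022 -0.832 0.554
outer loop
vertex 3.257 -1.312 4.362
vertex 2.937 -1.672 3.834
vertex 3.651 -1.635 3.861
endloop
endfacet
facet normal -0.524 -0.719 -0.457
outer loop
vertex 2.937 -1.672 3.834
vertex 2.71 -1.198 3.349
vertex 3.313 -1.565 3.235
endloop
endfacet
facet normal -0.572 0.408 -0.712
outer loop
vertex 2.71 -1.198 3.349
vertex 2.889 -0.545 3.579
vertex 3.283 -0.868 3.078
endloop
endfacet
facet normal -0.057 0.988 0.141
outer loop
vertex 2.889 -0.545 3.579
vertex 3.227 -0.615 4.205
vertex 3.603 -0.508 3.606
endloop
endfacet
facet normal 0.947 -0.300 0.115
outer loop
vertex 3.865 -1.138 3.394
vertex 3.83 -0.982 4.091
vertex 3.651 -1.635 3.861
endloop
endfacet
facet normal 0.629 -0.659 -0.413
outer loop
vertex 3.865 -1.138 3.394
vertex 3.651 -1.635 3.861
vertex 3.313 -1.565 3.235
endloop
endfacet
facet normal 0.401 -0.185 -0.897
outer loop
vertex 3.865 -1.138 3.394
vertex 3.313 -1.565 3.235
vertex 3.283 -0.868 3.078
endloop
endfacet
facet normal 0.579 0.466 -0.669
outer loop
vertex 3.865 -1.138 3.394
vertex 3.283 -0.868 3.078
vertex 3.603 -0.508 3.606
endloop
endfacet
facet normal 0.917 0.396 -0.043
outer loop
vertex 3.865 -1.138 3.394
vertex 3.603 -0.508 3.606
vertex 3.83 -0.982 4.091
endloop
endfacet
facet normal 0.572 -0.408 0.712
outer loop
vertex 3.651 -1.635 3.861
vertex 3.83 -0.982 4.091
vertex 3.257 -1.312 4.362
endloop
endfacet
facet normal 0.057 -0.988 -0.141
outer loop
vertex 3.313 -1.565 3.235
vertex 3.651 -1.635 3.861
vertex 2.937 -1.672 3.834
endloop
endfacet
facet normal -0.310 -0.222 -0.925
outer loop
vertex 3.283 -0.868 3.078
vertex 3.313 -1.565 3.235
vertex 2.71 -1.198 3.349
endloop
endfacet
facet normal -0.022 0.832 -0.554
outer loop
vertex 3.603 -0.508 3.606
vertex 3.283 -0.868 3.078
vertex 2.889 -0.545 3.579
endloop
endfacet
facet normal 0.524 0.719 0.457
outer loop
vertex 3.83 -0.982 4.091
vertex 3.603 -0.508 3.606
vertex 3.227 -0.615 4.205
endloop
endfacet

endsolid


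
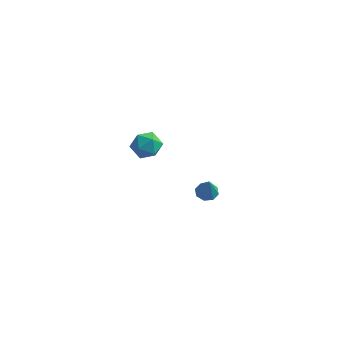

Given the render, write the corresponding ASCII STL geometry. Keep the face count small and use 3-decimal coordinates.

solid 
facet normal -0.288 0.947 0.145
outer loop
vertex -0.314 -0.389 3.0
vertex -1.059 -0.677 3.401
vertex -0.322 -0.527 3.883
endloop
endfacet
facet normal 0.423 0.895 0.144
outer loop
vertex -0.314 -0.389 3.0
vertex -0.322 -0.527 3.883
vertex 0.383 -0.782 3.397
endloop
endfacet
facet normal 0.622 0.616 -0.482
outer loop
vertex -0.314 -0.389 3.0
vertex 0.383 -0.782 3.397
vertex 0.082 -1.091 2.614
endloop
endfacet
facet normal 0.033 0.496 -0.868
outer loop
vertex -0.314 -0.389 3.0
vertex 0.082 -1.091 2.614
vertex -0.81 -1.026 2.617
endloop
endfacet
facet normal -0.529 0.700 -0.480
outer loop
vertex -0.314 -0.389 3.0
vertex -0.81 -1.026 2.617
vertex -1.059 -0.677 3.401
endloop
endfacet
facet normal 0.612 0.439 0.658
outer loop
vertex 0.383 -0.782 3.397
vertex -0.322 -0.527 3.883
vertex 0.07 -1.314 4.043
endloop
endfacet
facet normal -0.539 0.522 0.661
outer loop
vertex -0.322 -0.527 3.883
vertex -1.059 -0.677 3.401
vertex -0.822 -1.249 4.046
endloop
endfacet
facet normal -0.929 0.122 -0.349
outer loop
vertex -1.059 -0.677 3.401
vertex -0.81 -1.026 2.617
vertex -1.123 -1.558 3.263
endloop
endfacet
facet normal -0.018 -0.208 -0.978
outer loop
vertex -0.81 -1.026 2.617
vertex 0.082 -1.091 2.614
vertex -0.418 -1.813 2.777
endloop
endfacet
facet normal 0.935 -0.012 -0.355
outer loop
vertex 0.082 -1.091 2.614
vertex 0.383 -0.782 3.397
vertex 0.319 -1.663 3.259
endloop
endfacet
facet normal -0.033 -0.496 0.868
outer loop
vertex -0.426 -1.951 3.66
vertex 0.07 -1.314 4.043
vertex -0.822 -1.249 4.046
endloop
endfacet
facet normal -0.622 -0.616 0.482
outer loop
vertex -0.426 -1.951 3.66
vertex -0.822 -1.249 4.046
vertex -1.123 -1.558 3.263
endloop
endfacet
facet normal -0.423 -0.895 -0.144
outer loop
vertex -0.426 -1.951 3.66
vertex -1.123 -1.558 3.263
vertex -0.418 -1.813 2.777
endloop
endfacet
facet normal 0.288 -0.947 -0.145
outer loop
vertex -0.426 -1.951 3.66
vertex -0.418 -1.813 2.777
vertex 0.319 -1.663 3.259
endloop
endfacet
facet normal 0.529 -0.700 0.480
outer loop
vertex -0.426 -1.951 3.66
vertex 0.319 -1.663 3.259
vertex 0.07 -1.314 4.043
endloop
endfacet
facet normal 0.018 0.208 0.978
outer loop
vertex -0.822 -1.249 4.046
vertex 0.07 -1.314 4.043
vertex -0.322 -0.527 3.883
endloop
endfacet
facet normal -0.935 0.012 0.355
outer loop
vertex -1.123 -1.558 3.263
vertex -0.822 -1.249 4.046
vertex -1.059 -0.677 3.401
endloop
endfacet
facet normal -0.612 -0.439 -0.658
outer loop
vertex -0.418 -1.813 2.777
vertex -1.123 -1.558 3.263
vertex -0.81 -1.026 2.617
endloop
endfacet
facet normal 0.539 -0.522 -0.661
outer loop
vertex 0.319 -1.663 3.259
vertex -0.418 -1.813 2.777
vertex 0.082 -1.091 2.614
endloop
endfacet
facet normal 0.929 -0.122 0.349
outer loop
vertex 0.07 -1.314 4.043
vertex 0.319 -1.663 3.259
vertex 0.383 -0.782 3.397
endloop
endfacet
facet normal -0.212 0.290 -0.933
outer loop
vertex 1.137 4.595 -4.392
vertex 0.755 4.062 -4.471
vertex 0.657 4.679 -4.257
endloop
endfacet
facet normal 0.296 0.758 0.582
outer loop
vertex 1.137 4.595 -4.392
vertex 0.657 4.679 -4.257
vertex 1.065 3.638 -3.109
endloop
endfacet
facet normal -0.213 0.290 -0.933
outer loop
vertex 0.657 4.679 -4.257
vertex 0.755 4.062 -4.471
vertex 0.235 4.401 -4.247
endloop
endfacet
facet normal -0.386 0.611 0.691
outer loop
vertex 0.657 4.679 -4.257
vertex 0.235 4.401 -4.247
vertex 1.065 3.638 -3.109
endloop
endfacet
facet normal -0.213 0.290 -0.933
outer loop
vertex 0.235 4.401 -4.247
vertex 0.755 4.062 -4.471
vertex 0.117 3.925 -4.368
endloop
endfacet
facet normal -0.793 0.042 0.607
outer loop
vertex 0.235 4.401 -4.247
vertex 0.117 3.925 -4.368
vertex 1.065 3.638 -3.109
endloop
endfacet
facet normal -0.213 0.292 -0.933
outer loop
vertex 0.117 3.925 -4.368
vertex 0.755 4.062 -4.471
vertex 0.373 3.53 -4.55
endloop
endfacet
facet normal -0.688 -0.620 0.377
outer loop
vertex 0.117 3.925 -4.368
vertex 0.373 3.53 -4.55
vertex 1.065 3.638 -3.109
endloop
endfacet
facet normal -0.212 0.291 -0.933
outer loop
vertex 0.373 3.53 -4.55
vertex 0.755 4.062 -4.471
vertex 0.853 3.446 -4.685
endloop
endfacet
facet normal -0.133 -0.982 0.137
outer loop
vertex 0.373 3.53 -4.55
vertex 0.853 3.446 -4.685
vertex 1.065 3.638 -3.109
endloop
endfacet
facet normal -0.213 0.290 -0.933
outer loop
vertex 0.853 3.446 -4.685
vertex 0.755 4.062 -4.471
vertex 1.275 3.723 -4.695
endloop
endfacet
facet normal 0.549 -0.835 0.028
outer loop
vertex 0.853 3.446 -4.685
vertex 1.275 3.723 -4.695
vertex 1.065 3.638 -3.109
endloop
endfacet
facet normal -0.213 0.290 -0.933
outer loop
vertex 1.275 3.723 -4.695
vertex 0.755 4.062 -4.471
vertex 1.392 4.199 -4.574
endloop
endfacet
facet normal 0.958 -0.264 0.113
outer loop
vertex 1.275 3.723 -4.695
vertex 1.392 4.199 -4.574
vertex 1.065 3.638 -3.109
endloop
endfacet
facet normal -0.213 0.291 -0.933
outer loop
vertex 1.392 4.199 -4.574
vertex 0.755 4.062 -4.471
vertex 1.137 4.595 -4.392
endloop
endfacet
facet normal 0.854 0.393 0.341
outer loop
vertex 1.392 4.199 -4.574
vertex 1.137 4.595 -4.392
vertex 1.065 3.638 -3.109
endloop
endfacet

endsolid
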